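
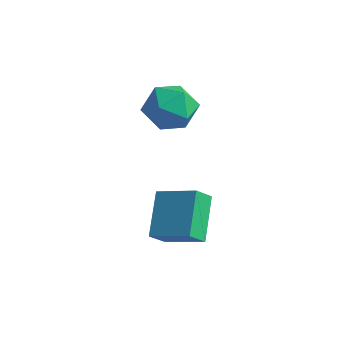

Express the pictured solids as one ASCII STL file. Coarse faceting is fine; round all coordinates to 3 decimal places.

solid 
facet normal -0.910 -0.140 -0.389
outer loop
vertex 1.441 -0.048 -0.241
vertex 1.639 0.598 -0.937
vertex 2.121 -1.433 -1.333
endloop
endfacet
facet normal -0.204 -0.666 0.718
outer loop
vertex 3.641 -1.198 -0.683
vertex 1.441 -0.048 -0.241
vertex 2.121 -1.433 -1.333
endloop
endfacet
facet normal -0.910 -0.140 -0.389
outer loop
vertex 2.121 -1.433 -1.333
vertex 1.639 0.598 -0.937
vertex 2.319 -0.787 -2.029
endloop
endfacet
facet normal 0.360 -0.733 -0.578
outer loop
vertex 2.319 -0.787 -2.029
vertex 3.641 -1.198 -0.683
vertex 2.121 -1.433 -1.333
endloop
endfacet
facet normal -0.360 0.733 0.578
outer loop
vertex 1.441 -0.048 -0.241
vertex 3.159 0.833 -0.287
vertex 1.639 0.598 -0.937
endloop
endfacet
facet normal -0.204 -0.666 0.718
outer loop
vertex 2.961 0.187 0.409
vertex 1.441 -0.048 -0.241
vertex 3.641 -1.198 -0.683
endloop
endfacet
facet normal -0.360 0.733 0.578
outer loop
vertex 2.961 0.187 0.409
vertex 3.159 0.833 -0.287
vertex 1.441 -0.048 -0.241
endloop
endfacet
facet normal 0.204 0.666 -0.718
outer loop
vertex 1.639 0.598 -0.937
vertex 3.159 0.833 -0.287
vertex 2.319 -0.787 -2.029
endloop
endfacet
facet normal 0.360 -0.733 -0.578
outer loop
vertex 3.839 -0.552 -1.379
vertex 3.641 -1.198 -0.683
vertex 2.319 -0.787 -2.029
endloop
endfacet
facet normal 0.204 0.666 -0.718
outer loop
vertex 2.319 -0.787 -2.029
vertex 3.159 0.833 -0.287
vertex 3.839 -0.552 -1.379
endloop
endfacet
facet normal 0.910 0.140 0.389
outer loop
vertex 3.839 -0.552 -1.379
vertex 2.961 0.187 0.409
vertex 3.641 -1.198 -0.683
endloop
endfacet
facet normal 0.910 0.140 0.389
outer loop
vertex 3.159 0.833 -0.287
vertex 2.961 0.187 0.409
vertex 3.839 -0.552 -1.379
endloop
endfacet
facet normal -0.715 0.482 0.507
outer loop
vertex 0.606 2.592 3.324
vertex -0.159 2.067 2.745
vertex 0.212 1.635 3.678
endloop
endfacet
facet normal -0.133 0.392 0.910
outer loop
vertex 0.606 2.592 3.324
vertex 0.212 1.635 3.678
vertex 1.283 1.844 3.745
endloop
endfacet
facet normal 0.417 0.702 0.577
outer loop
vertex 0.606 2.592 3.324
vertex 1.283 1.844 3.745
vertex 1.574 2.405 2.853
endloop
endfacet
facet normal 0.175 0.984 -0.032
outer loop
vertex 0.606 2.592 3.324
vertex 1.574 2.405 2.853
vertex 0.683 2.543 2.235
endloop
endfacet
facet normal -0.525 0.848 -0.075
outer loop
vertex 0.606 2.592 3.324
vertex 0.683 2.543 2.235
vertex -0.159 2.067 2.745
endloop
endfacet
facet normal 0.001 -0.309 0.951
outer loop
vertex 1.283 1.844 3.745
vertex 0.212 1.635 3.678
vertex 0.937 0.857 3.425
endloop
endfacet
facet normal -0.940 -0.163 0.299
outer loop
vertex 0.212 1.635 3.678
vertex -0.159 2.067 2.745
vertex 0.046 0.995 2.807
endloop
endfacet
facet normal -0.633 0.431 -0.643
outer loop
vertex -0.159 2.067 2.745
vertex 0.683 2.543 2.235
vertex 0.337 1.556 1.915
endloop
endfacet
facet normal 0.498 0.651 -0.573
outer loop
vertex 0.683 2.543 2.235
vertex 1.574 2.405 2.853
vertex 1.408 1.765 1.982
endloop
endfacet
facet normal 0.890 0.194 0.412
outer loop
vertex 1.574 2.405 2.853
vertex 1.283 1.844 3.745
vertex 1.779 1.333 2.915
endloop
endfacet
facet normal -0.175 -0.984 0.032
outer loop
vertex 1.014 0.808 2.336
vertex 0.937 0.857 3.425
vertex 0.046 0.995 2.807
endloop
endfacet
facet normal -0.417 -0.702 -0.577
outer loop
vertex 1.014 0.808 2.336
vertex 0.046 0.995 2.807
vertex 0.337 1.556 1.915
endloop
endfacet
facet normal 0.133 -0.392 -0.910
outer loop
vertex 1.014 0.808 2.336
vertex 0.337 1.556 1.915
vertex 1.408 1.765 1.982
endloop
endfacet
facet normal 0.715 -0.482 -0.507
outer loop
vertex 1.014 0.808 2.336
vertex 1.408 1.765 1.982
vertex 1.779 1.333 2.915
endloop
endfacet
facet normal 0.525 -0.848 0.075
outer loop
vertex 1.014 0.808 2.336
vertex 1.779 1.333 2.915
vertex 0.937 0.857 3.425
endloop
endfacet
facet normal -0.498 -0.651 0.573
outer loop
vertex 0.046 0.995 2.807
vertex 0.937 0.857 3.425
vertex 0.212 1.635 3.678
endloop
endfacet
facet normal -0.890 -0.194 -0.412
outer loop
vertex 0.337 1.556 1.915
vertex 0.046 0.995 2.807
vertex -0.159 2.067 2.745
endloop
endfacet
facet normal -0.001 0.309 -0.951
outer loop
vertex 1.408 1.765 1.982
vertex 0.337 1.556 1.915
vertex 0.683 2.543 2.235
endloop
endfacet
facet normal 0.940 0.163 -0.299
outer loop
vertex 1.779 1.333 2.915
vertex 1.408 1.765 1.982
vertex 1.574 2.405 2.853
endloop
endfacet
facet normal 0.633 -0.431 0.643
outer loop
vertex 0.937 0.857 3.425
vertex 1.779 1.333 2.915
vertex 1.283 1.844 3.745
endloop
endfacet

endsolid


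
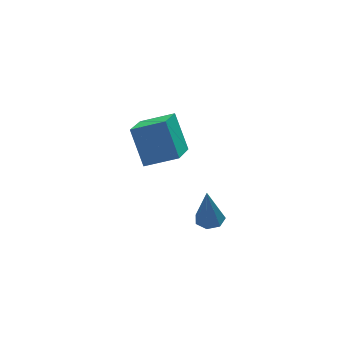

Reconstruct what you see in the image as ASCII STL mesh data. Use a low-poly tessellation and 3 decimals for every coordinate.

solid 
facet normal -0.496 -0.694 0.521
outer loop
vertex 2.103 1.369 1.224
vertex 0.668 1.935 0.611
vertex 2.259 0.12 -0.291
endloop
endfacet
facet normal 0.865 -0.340 0.370
outer loop
vertex 3.192 1.425 -1.271
vertex 2.103 1.369 1.224
vertex 2.259 0.12 -0.291
endloop
endfacet
facet normal -0.497 -0.694 0.521
outer loop
vertex 2.259 0.12 -0.291
vertex 0.668 1.935 0.611
vertex 0.824 0.686 -0.905
endloop
endfacet
facet normal 0.079 -0.634 -0.769
outer loop
vertex 0.824 0.686 -0.905
vertex 3.192 1.425 -1.271
vertex 2.259 0.12 -0.291
endloop
endfacet
facet normal -0.079 0.634 0.769
outer loop
vertex 2.103 1.369 1.224
vertex 1.601 3.24 -0.369
vertex 0.668 1.935 0.611
endloop
endfacet
facet normal 0.864 -0.341 0.370
outer loop
vertex 3.036 2.674 0.245
vertex 2.103 1.369 1.224
vertex 3.192 1.425 -1.271
endloop
endfacet
facet normal -0.079 0.634 0.769
outer loop
vertex 3.036 2.674 0.245
vertex 1.601 3.24 -0.369
vertex 2.103 1.369 1.224
endloop
endfacet
facet normal -0.865 0.341 -0.370
outer loop
vertex 0.668 1.935 0.611
vertex 1.601 3.24 -0.369
vertex 0.824 0.686 -0.905
endloop
endfacet
facet normal 0.079 -0.634 -0.770
outer loop
vertex 1.757 1.991 -1.884
vertex 3.192 1.425 -1.271
vertex 0.824 0.686 -0.905
endloop
endfacet
facet normal -0.864 0.341 -0.370
outer loop
vertex 0.824 0.686 -0.905
vertex 1.601 3.24 -0.369
vertex 1.757 1.991 -1.884
endloop
endfacet
facet normal 0.496 0.694 -0.521
outer loop
vertex 1.757 1.991 -1.884
vertex 3.036 2.674 0.245
vertex 3.192 1.425 -1.271
endloop
endfacet
facet normal 0.497 0.694 -0.521
outer loop
vertex 1.601 3.24 -0.369
vertex 3.036 2.674 0.245
vertex 1.757 1.991 -1.884
endloop
endfacet
facet normal 0.075 -0.017 -0.997
outer loop
vertex 2.879 -2.992 -1.175
vertex 2.312 -3.326 -1.212
vertex 2.405 -2.673 -1.216
endloop
endfacet
facet normal 0.509 0.798 0.323
outer loop
vertex 2.879 -2.992 -1.175
vertex 2.405 -2.673 -1.216
vertex 2.168 -3.294 0.692
endloop
endfacet
facet normal 0.075 -0.017 -0.997
outer loop
vertex 2.405 -2.673 -1.216
vertex 2.312 -3.326 -1.212
vertex 1.861 -2.847 -1.254
endloop
endfacet
facet normal -0.311 0.915 0.259
outer loop
vertex 2.405 -2.673 -1.216
vertex 1.861 -2.847 -1.254
vertex 2.168 -3.294 0.692
endloop
endfacet
facet normal 0.076 -0.016 -0.997
outer loop
vertex 1.861 -2.847 -1.254
vertex 2.312 -3.326 -1.212
vertex 1.656 -3.381 -1.261
endloop
endfacet
facet normal -0.911 0.347 0.223
outer loop
vertex 1.861 -2.847 -1.254
vertex 1.656 -3.381 -1.261
vertex 2.168 -3.294 0.692
endloop
endfacet
facet normal 0.076 -0.018 -0.997
outer loop
vertex 1.656 -3.381 -1.261
vertex 2.312 -3.326 -1.212
vertex 1.945 -3.875 -1.23
endloop
endfacet
facet normal -0.844 -0.478 0.243
outer loop
vertex 1.656 -3.381 -1.261
vertex 1.945 -3.875 -1.23
vertex 2.168 -3.294 0.692
endloop
endfacet
facet normal 0.075 -0.018 -0.997
outer loop
vertex 1.945 -3.875 -1.23
vertex 2.312 -3.326 -1.212
vertex 2.51 -3.955 -1.186
endloop
endfacet
facet normal -0.157 -0.940 0.302
outer loop
vertex 1.945 -3.875 -1.23
vertex 2.51 -3.955 -1.186
vertex 2.168 -3.294 0.692
endloop
endfacet
facet normal 0.074 -0.018 -0.997
outer loop
vertex 2.51 -3.955 -1.186
vertex 2.312 -3.326 -1.212
vertex 2.926 -3.562 -1.162
endloop
endfacet
facet normal 0.630 -0.689 0.357
outer loop
vertex 2.51 -3.955 -1.186
vertex 2.926 -3.562 -1.162
vertex 2.168 -3.294 0.692
endloop
endfacet
facet normal 0.075 -0.017 -0.997
outer loop
vertex 2.926 -3.562 -1.162
vertex 2.312 -3.326 -1.212
vertex 2.879 -2.992 -1.175
endloop
endfacet
facet normal 0.927 0.085 0.367
outer loop
vertex 2.926 -3.562 -1.162
vertex 2.879 -2.992 -1.175
vertex 2.168 -3.294 0.692
endloop
endfacet

endsolid


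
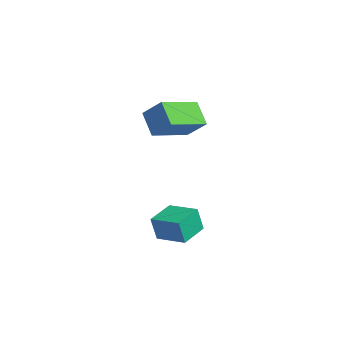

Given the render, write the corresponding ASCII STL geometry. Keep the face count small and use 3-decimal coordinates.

solid 
facet normal -0.659 -0.354 -0.663
outer loop
vertex -4.381 -1.072 2.445
vertex -4.922 0.939 1.909
vertex -3.368 -1.069 1.436
endloop
endfacet
facet normal 0.251 -0.935 0.249
outer loop
vertex -2.418 -0.559 2.391
vertex -4.381 -1.072 2.445
vertex -3.368 -1.069 1.436
endloop
endfacet
facet normal -0.659 -0.354 -0.664
outer loop
vertex -3.368 -1.069 1.436
vertex -4.922 0.939 1.909
vertex -3.908 0.942 0.9
endloop
endfacet
facet normal 0.708 0.002 -0.706
outer loop
vertex -3.908 0.942 0.9
vertex -2.418 -0.559 2.391
vertex -3.368 -1.069 1.436
endloop
endfacet
facet normal -0.708 -0.002 0.706
outer loop
vertex -4.381 -1.072 2.445
vertex -3.972 1.449 2.864
vertex -4.922 0.939 1.909
endloop
endfacet
facet normal 0.251 -0.935 0.250
outer loop
vertex -3.432 -0.562 3.4
vertex -4.381 -1.072 2.445
vertex -2.418 -0.559 2.391
endloop
endfacet
facet normal -0.709 -0.002 0.705
outer loop
vertex -3.432 -0.562 3.4
vertex -3.972 1.449 2.864
vertex -4.381 -1.072 2.445
endloop
endfacet
facet normal -0.251 0.935 -0.250
outer loop
vertex -4.922 0.939 1.909
vertex -3.972 1.449 2.864
vertex -3.908 0.942 0.9
endloop
endfacet
facet normal 0.709 0.003 -0.706
outer loop
vertex -2.959 1.452 1.855
vertex -2.418 -0.559 2.391
vertex -3.908 0.942 0.9
endloop
endfacet
facet normal -0.251 0.935 -0.250
outer loop
vertex -3.908 0.942 0.9
vertex -3.972 1.449 2.864
vertex -2.959 1.452 1.855
endloop
endfacet
facet normal 0.659 0.354 0.663
outer loop
vertex -2.959 1.452 1.855
vertex -3.432 -0.562 3.4
vertex -2.418 -0.559 2.391
endloop
endfacet
facet normal 0.660 0.354 0.663
outer loop
vertex -3.972 1.449 2.864
vertex -3.432 -0.562 3.4
vertex -2.959 1.452 1.855
endloop
endfacet
facet normal -0.867 -0.481 -0.129
outer loop
vertex -1.48 -1.997 -2.831
vertex -2.221 -0.735 -2.552
vertex -1.455 -1.705 -4.087
endloop
endfacet
facet normal 0.497 -0.847 -0.187
outer loop
vertex -0.119 -0.965 -3.888
vertex -1.48 -1.997 -2.831
vertex -1.455 -1.705 -4.087
endloop
endfacet
facet normal -0.867 -0.481 -0.129
outer loop
vertex -1.455 -1.705 -4.087
vertex -2.221 -0.735 -2.552
vertex -2.196 -0.443 -3.808
endloop
endfacet
facet normal 0.019 0.227 -0.974
outer loop
vertex -2.196 -0.443 -3.808
vertex -0.119 -0.965 -3.888
vertex -1.455 -1.705 -4.087
endloop
endfacet
facet normal -0.019 -0.227 0.974
outer loop
vertex -1.48 -1.997 -2.831
vertex -0.885 0.005 -2.353
vertex -2.221 -0.735 -2.552
endloop
endfacet
facet normal 0.497 -0.847 -0.187
outer loop
vertex -0.144 -1.257 -2.632
vertex -1.48 -1.997 -2.831
vertex -0.119 -0.965 -3.888
endloop
endfacet
facet normal -0.019 -0.227 0.974
outer loop
vertex -0.144 -1.257 -2.632
vertex -0.885 0.005 -2.353
vertex -1.48 -1.997 -2.831
endloop
endfacet
facet normal -0.497 0.847 0.187
outer loop
vertex -2.221 -0.735 -2.552
vertex -0.885 0.005 -2.353
vertex -2.196 -0.443 -3.808
endloop
endfacet
facet normal 0.019 0.227 -0.974
outer loop
vertex -0.86 0.297 -3.609
vertex -0.119 -0.965 -3.888
vertex -2.196 -0.443 -3.808
endloop
endfacet
facet normal -0.497 0.847 0.187
outer loop
vertex -2.196 -0.443 -3.808
vertex -0.885 0.005 -2.353
vertex -0.86 0.297 -3.609
endloop
endfacet
facet normal 0.867 0.481 0.129
outer loop
vertex -0.86 0.297 -3.609
vertex -0.144 -1.257 -2.632
vertex -0.119 -0.965 -3.888
endloop
endfacet
facet normal 0.867 0.481 0.129
outer loop
vertex -0.885 0.005 -2.353
vertex -0.144 -1.257 -2.632
vertex -0.86 0.297 -3.609
endloop
endfacet

endsolid


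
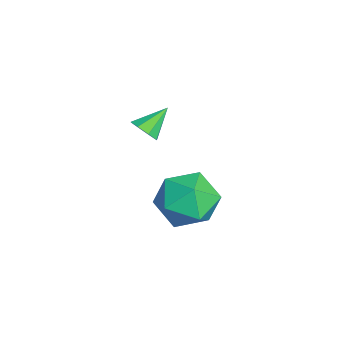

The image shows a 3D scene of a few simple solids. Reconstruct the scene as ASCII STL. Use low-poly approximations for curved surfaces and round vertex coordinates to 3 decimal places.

solid 
facet normal 0.102 0.631 0.769
outer loop
vertex -2.321 -0.728 -1.327
vertex -3.192 -1.316 -0.73
vertex -2.038 -1.656 -0.604
endloop
endfacet
facet normal 0.721 0.549 0.423
outer loop
vertex -2.321 -0.728 -1.327
vertex -2.038 -1.656 -0.604
vertex -1.496 -1.54 -1.679
endloop
endfacet
facet normal 0.620 0.741 -0.257
outer loop
vertex -2.321 -0.728 -1.327
vertex -1.496 -1.54 -1.679
vertex -2.315 -1.129 -2.468
endloop
endfacet
facet normal -0.061 0.942 -0.331
outer loop
vertex -2.321 -0.728 -1.327
vertex -2.315 -1.129 -2.468
vertex -3.363 -0.991 -1.882
endloop
endfacet
facet normal -0.382 0.873 0.303
outer loop
vertex -2.321 -0.728 -1.327
vertex -3.363 -0.991 -1.882
vertex -3.192 -1.316 -0.73
endloop
endfacet
facet normal 0.890 -0.143 0.433
outer loop
vertex -1.496 -1.54 -1.679
vertex -2.038 -1.656 -0.604
vertex -1.857 -2.629 -1.298
endloop
endfacet
facet normal -0.112 -0.012 0.994
outer loop
vertex -2.038 -1.656 -0.604
vertex -3.192 -1.316 -0.73
vertex -2.905 -2.491 -0.712
endloop
endfacet
facet normal -0.893 0.380 0.240
outer loop
vertex -3.192 -1.316 -0.73
vertex -3.363 -0.991 -1.882
vertex -3.724 -2.08 -1.501
endloop
endfacet
facet normal -0.375 0.491 -0.786
outer loop
vertex -3.363 -0.991 -1.882
vertex -2.315 -1.129 -2.468
vertex -3.182 -1.964 -2.576
endloop
endfacet
facet normal 0.726 0.167 -0.667
outer loop
vertex -2.315 -1.129 -2.468
vertex -1.496 -1.54 -1.679
vertex -2.028 -2.304 -2.45
endloop
endfacet
facet normal 0.061 -0.942 0.331
outer loop
vertex -2.899 -2.892 -1.853
vertex -1.857 -2.629 -1.298
vertex -2.905 -2.491 -0.712
endloop
endfacet
facet normal -0.620 -0.741 0.257
outer loop
vertex -2.899 -2.892 -1.853
vertex -2.905 -2.491 -0.712
vertex -3.724 -2.08 -1.501
endloop
endfacet
facet normal -0.721 -0.549 -0.423
outer loop
vertex -2.899 -2.892 -1.853
vertex -3.724 -2.08 -1.501
vertex -3.182 -1.964 -2.576
endloop
endfacet
facet normal -0.102 -0.631 -0.769
outer loop
vertex -2.899 -2.892 -1.853
vertex -3.182 -1.964 -2.576
vertex -2.028 -2.304 -2.45
endloop
endfacet
facet normal 0.382 -0.873 -0.303
outer loop
vertex -2.899 -2.892 -1.853
vertex -2.028 -2.304 -2.45
vertex -1.857 -2.629 -1.298
endloop
endfacet
facet normal 0.375 -0.491 0.786
outer loop
vertex -2.905 -2.491 -0.712
vertex -1.857 -2.629 -1.298
vertex -2.038 -1.656 -0.604
endloop
endfacet
facet normal -0.726 -0.167 0.667
outer loop
vertex -3.724 -2.08 -1.501
vertex -2.905 -2.491 -0.712
vertex -3.192 -1.316 -0.73
endloop
endfacet
facet normal -0.890 0.143 -0.433
outer loop
vertex -3.182 -1.964 -2.576
vertex -3.724 -2.08 -1.501
vertex -3.363 -0.991 -1.882
endloop
endfacet
facet normal 0.112 0.012 -0.994
outer loop
vertex -2.028 -2.304 -2.45
vertex -3.182 -1.964 -2.576
vertex -2.315 -1.129 -2.468
endloop
endfacet
facet normal 0.893 -0.380 -0.240
outer loop
vertex -1.857 -2.629 -1.298
vertex -2.028 -2.304 -2.45
vertex -1.496 -1.54 -1.679
endloop
endfacet
facet normal 0.413 -0.697 -0.587
outer loop
vertex -2.182 -3.422 2.556
vertex -2.459 -3.208 2.107
vertex -1.952 -3.113 2.351
endloop
endfacet
facet normal 0.508 0.181 0.842
outer loop
vertex -2.182 -3.422 2.556
vertex -1.952 -3.113 2.351
vertex -2.941 -2.392 2.793
endloop
endfacet
facet normal 0.413 -0.697 -0.586
outer loop
vertex -1.952 -3.113 2.351
vertex -2.459 -3.208 2.107
vertex -2.019 -2.86 2.003
endloop
endfacet
facet normal 0.649 0.669 0.361
outer loop
vertex -1.952 -3.113 2.351
vertex -2.019 -2.86 2.003
vertex -2.941 -2.392 2.793
endloop
endfacet
facet normal 0.413 -0.697 -0.587
outer loop
vertex -2.019 -2.86 2.003
vertex -2.459 -3.208 2.107
vertex -2.344 -2.81 1.715
endloop
endfacet
facet normal 0.311 0.931 -0.189
outer loop
vertex -2.019 -2.86 2.003
vertex -2.344 -2.81 1.715
vertex -2.941 -2.392 2.793
endloop
endfacet
facet normal 0.413 -0.697 -0.586
outer loop
vertex -2.344 -2.81 1.715
vertex -2.459 -3.208 2.107
vertex -2.735 -2.993 1.657
endloop
endfacet
facet normal -0.310 0.816 -0.488
outer loop
vertex -2.344 -2.81 1.715
vertex -2.735 -2.993 1.657
vertex -2.941 -2.392 2.793
endloop
endfacet
facet normal 0.413 -0.697 -0.586
outer loop
vertex -2.735 -2.993 1.657
vertex -2.459 -3.208 2.107
vertex -2.965 -3.302 1.862
endloop
endfacet
facet normal -0.847 0.391 -0.360
outer loop
vertex -2.735 -2.993 1.657
vertex -2.965 -3.302 1.862
vertex -2.941 -2.392 2.793
endloop
endfacet
facet normal 0.413 -0.697 -0.586
outer loop
vertex -2.965 -3.302 1.862
vertex -2.459 -3.208 2.107
vertex -2.898 -3.556 2.211
endloop
endfacet
facet normal -0.988 -0.096 0.120
outer loop
vertex -2.965 -3.302 1.862
vertex -2.898 -3.556 2.211
vertex -2.941 -2.392 2.793
endloop
endfacet
facet normal 0.414 -0.697 -0.586
outer loop
vertex -2.898 -3.556 2.211
vertex -2.459 -3.208 2.107
vertex -2.574 -3.605 2.498
endloop
endfacet
facet normal -0.649 -0.359 0.671
outer loop
vertex -2.898 -3.556 2.211
vertex -2.574 -3.605 2.498
vertex -2.941 -2.392 2.793
endloop
endfacet
facet normal 0.412 -0.697 -0.587
outer loop
vertex -2.574 -3.605 2.498
vertex -2.459 -3.208 2.107
vertex -2.182 -3.422 2.556
endloop
endfacet
facet normal -0.029 -0.245 0.969
outer loop
vertex -2.574 -3.605 2.498
vertex -2.182 -3.422 2.556
vertex -2.941 -2.392 2.793
endloop
endfacet

endsolid


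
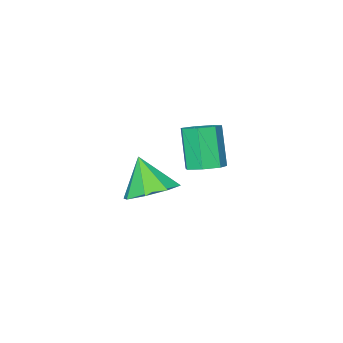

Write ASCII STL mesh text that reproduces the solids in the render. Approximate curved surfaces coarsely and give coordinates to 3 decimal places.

solid 
facet normal 0.036 0.497 -0.867
outer loop
vertex 2.575 -1.122 -0.364
vertex 1.568 -1.038 -0.358
vertex 2.334 -0.481 -0.007
endloop
endfacet
facet normal 0.793 -0.040 0.608
outer loop
vertex 2.575 -1.122 -0.364
vertex 2.334 -0.481 -0.007
vertex 1.512 -1.802 0.978
endloop
endfacet
facet normal 0.036 0.496 -0.867
outer loop
vertex 2.334 -0.481 -0.007
vertex 1.568 -1.038 -0.358
vertex 1.645 -0.165 0.145
endloop
endfacet
facet normal 0.368 0.398 0.840
outer loop
vertex 2.334 -0.481 -0.007
vertex 1.645 -0.165 0.145
vertex 1.512 -1.802 0.978
endloop
endfacet
facet normal 0.036 0.496 -0.867
outer loop
vertex 1.645 -0.165 0.145
vertex 1.568 -1.038 -0.358
vertex 0.911 -0.361 0.002
endloop
endfacet
facet normal -0.285 0.453 0.845
outer loop
vertex 1.645 -0.165 0.145
vertex 0.911 -0.361 0.002
vertex 1.512 -1.802 0.978
endloop
endfacet
facet normal 0.037 0.497 -0.867
outer loop
vertex 0.911 -0.361 0.002
vertex 1.568 -1.038 -0.358
vertex 0.562 -0.953 -0.352
endloop
endfacet
facet normal -0.782 0.092 0.617
outer loop
vertex 0.911 -0.361 0.002
vertex 0.562 -0.953 -0.352
vertex 1.512 -1.802 0.978
endloop
endfacet
facet normal 0.037 0.496 -0.867
outer loop
vertex 0.562 -0.953 -0.352
vertex 1.568 -1.038 -0.358
vertex 0.802 -1.595 -0.709
endloop
endfacet
facet normal -0.831 -0.473 0.292
outer loop
vertex 0.562 -0.953 -0.352
vertex 0.802 -1.595 -0.709
vertex 1.512 -1.802 0.978
endloop
endfacet
facet normal 0.036 0.497 -0.867
outer loop
vertex 0.802 -1.595 -0.709
vertex 1.568 -1.038 -0.358
vertex 1.492 -1.91 -0.861
endloop
endfacet
facet normal -0.404 -0.913 0.058
outer loop
vertex 0.802 -1.595 -0.709
vertex 1.492 -1.91 -0.861
vertex 1.512 -1.802 0.978
endloop
endfacet
facet normal 0.037 0.497 -0.867
outer loop
vertex 1.492 -1.91 -0.861
vertex 1.568 -1.038 -0.358
vertex 2.226 -1.715 -0.718
endloop
endfacet
facet normal 0.247 -0.968 0.054
outer loop
vertex 1.492 -1.91 -0.861
vertex 2.226 -1.715 -0.718
vertex 1.512 -1.802 0.978
endloop
endfacet
facet normal 0.036 0.496 -0.867
outer loop
vertex 2.226 -1.715 -0.718
vertex 1.568 -1.038 -0.358
vertex 2.575 -1.122 -0.364
endloop
endfacet
facet normal 0.744 -0.606 0.282
outer loop
vertex 2.226 -1.715 -0.718
vertex 2.575 -1.122 -0.364
vertex 1.512 -1.802 0.978
endloop
endfacet
facet normal 0.196 0.372 -0.907
outer loop
vertex -1.679 -3.061 -1.312
vertex -2.053 -2.435 -1.136
vertex -1.325 -2.587 -1.041
endloop
endfacet
facet normal 0.816 -0.576 -0.059
outer loop
vertex -1.679 -3.061 -1.312
vertex -1.325 -2.587 -1.041
vertex -2.034 -3.731 0.32
endloop
endfacet
facet normal 0.815 -0.577 -0.060
outer loop
vertex -2.034 -3.731 0.32
vertex -1.325 -2.587 -1.041
vertex -1.679 -3.258 0.592
endloop
endfacet
facet normal -0.198 -0.373 0.907
outer loop
vertex -2.034 -3.731 0.32
vertex -1.679 -3.258 0.592
vertex -2.407 -3.105 0.496
endloop
endfacet
facet normal 0.196 0.373 -0.907
outer loop
vertex -1.325 -2.587 -1.041
vertex -2.053 -2.435 -1.136
vertex -1.518 -1.999 -0.841
endloop
endfacet
facet normal 0.935 0.209 0.288
outer loop
vertex -1.325 -2.587 -1.041
vertex -1.518 -1.999 -0.841
vertex -1.679 -3.258 0.592
endloop
endfacet
facet normal 0.934 0.210 0.289
outer loop
vertex -1.679 -3.258 0.592
vertex -1.518 -1.999 -0.841
vertex -1.873 -2.669 0.791
endloop
endfacet
facet normal -0.198 -0.372 0.907
outer loop
vertex -1.679 -3.258 0.592
vertex -1.873 -2.669 0.791
vertex -2.407 -3.105 0.496
endloop
endfacet
facet normal 0.197 0.372 -0.907
outer loop
vertex -1.518 -1.999 -0.841
vertex -2.053 -2.435 -1.136
vertex -2.115 -1.739 -0.864
endloop
endfacet
facet normal 0.349 0.838 0.420
outer loop
vertex -1.518 -1.999 -0.841
vertex -2.115 -1.739 -0.864
vertex -1.873 -2.669 0.791
endloop
endfacet
facet normal 0.350 0.838 0.420
outer loop
vertex -1.873 -2.669 0.791
vertex -2.115 -1.739 -0.864
vertex -2.469 -2.409 0.769
endloop
endfacet
facet normal -0.196 -0.373 0.907
outer loop
vertex -1.873 -2.669 0.791
vertex -2.469 -2.409 0.769
vertex -2.407 -3.105 0.496
endloop
endfacet
facet normal 0.196 0.372 -0.907
outer loop
vertex -2.115 -1.739 -0.864
vertex -2.053 -2.435 -1.136
vertex -2.664 -2.003 -1.091
endloop
endfacet
facet normal -0.498 0.835 0.234
outer loop
vertex -2.115 -1.739 -0.864
vertex -2.664 -2.003 -1.091
vertex -2.469 -2.409 0.769
endloop
endfacet
facet normal -0.499 0.835 0.234
outer loop
vertex -2.469 -2.409 0.769
vertex -2.664 -2.003 -1.091
vertex -3.018 -2.673 0.541
endloop
endfacet
facet normal -0.197 -0.373 0.907
outer loop
vertex -2.469 -2.409 0.769
vertex -3.018 -2.673 0.541
vertex -2.407 -3.105 0.496
endloop
endfacet
facet normal 0.197 0.373 -0.907
outer loop
vertex -2.664 -2.003 -1.091
vertex -2.053 -2.435 -1.136
vertex -2.754 -2.592 -1.353
endloop
endfacet
facet normal -0.971 0.205 -0.127
outer loop
vertex -2.664 -2.003 -1.091
vertex -2.754 -2.592 -1.353
vertex -3.018 -2.673 0.541
endloop
endfacet
facet normal -0.971 0.204 -0.127
outer loop
vertex -3.018 -2.673 0.541
vertex -2.754 -2.592 -1.353
vertex -3.108 -3.262 0.28
endloop
endfacet
facet normal -0.196 -0.372 0.907
outer loop
vertex -3.018 -2.673 0.541
vertex -3.108 -3.262 0.28
vertex -2.407 -3.105 0.496
endloop
endfacet
facet normal 0.197 0.373 -0.907
outer loop
vertex -2.754 -2.592 -1.353
vertex -2.053 -2.435 -1.136
vertex -2.315 -3.063 -1.451
endloop
endfacet
facet normal -0.712 -0.582 -0.393
outer loop
vertex -2.754 -2.592 -1.353
vertex -2.315 -3.063 -1.451
vertex -3.108 -3.262 0.28
endloop
endfacet
facet normal -0.712 -0.581 -0.393
outer loop
vertex -3.108 -3.262 0.28
vertex -2.315 -3.063 -1.451
vertex -2.669 -3.733 0.181
endloop
endfacet
facet normal -0.196 -0.373 0.907
outer loop
vertex -3.108 -3.262 0.28
vertex -2.669 -3.733 0.181
vertex -2.407 -3.105 0.496
endloop
endfacet
facet normal 0.197 0.373 -0.907
outer loop
vertex -2.315 -3.063 -1.451
vertex -2.053 -2.435 -1.136
vertex -1.679 -3.061 -1.312
endloop
endfacet
facet normal 0.082 -0.928 -0.363
outer loop
vertex -2.315 -3.063 -1.451
vertex -1.679 -3.061 -1.312
vertex -2.669 -3.733 0.181
endloop
endfacet
facet normal 0.082 -0.928 -0.363
outer loop
vertex -2.669 -3.733 0.181
vertex -1.679 -3.061 -1.312
vertex -2.034 -3.731 0.32
endloop
endfacet
facet normal -0.197 -0.373 0.907
outer loop
vertex -2.669 -3.733 0.181
vertex -2.034 -3.731 0.32
vertex -2.407 -3.105 0.496
endloop
endfacet

endsolid


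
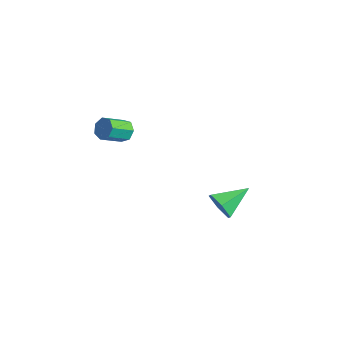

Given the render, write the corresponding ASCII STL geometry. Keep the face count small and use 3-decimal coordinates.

solid 
facet normal -0.054 -0.929 -0.366
outer loop
vertex 3.212 1.632 -3.241
vertex 2.522 1.976 -4.012
vertex 3.596 1.987 -4.197
endloop
endfacet
facet normal 0.877 0.213 0.431
outer loop
vertex 3.212 1.632 -3.241
vertex 3.596 1.987 -4.197
vertex 2.638 3.964 -3.228
endloop
endfacet
facet normal -0.054 -0.929 -0.367
outer loop
vertex 3.596 1.987 -4.197
vertex 2.522 1.976 -4.012
vertex 2.907 2.331 -4.968
endloop
endfacet
facet normal 0.729 0.552 -0.405
outer loop
vertex 3.596 1.987 -4.197
vertex 2.907 2.331 -4.968
vertex 2.638 3.964 -3.228
endloop
endfacet
facet normal -0.054 -0.929 -0.367
outer loop
vertex 2.907 2.331 -4.968
vertex 2.522 1.976 -4.012
vertex 1.833 2.32 -4.783
endloop
endfacet
facet normal -0.126 0.714 -0.689
outer loop
vertex 2.907 2.331 -4.968
vertex 1.833 2.32 -4.783
vertex 2.638 3.964 -3.228
endloop
endfacet
facet normal -0.054 -0.929 -0.367
outer loop
vertex 1.833 2.32 -4.783
vertex 2.522 1.976 -4.012
vertex 1.448 1.965 -3.827
endloop
endfacet
facet normal -0.833 0.537 -0.136
outer loop
vertex 1.833 2.32 -4.783
vertex 1.448 1.965 -3.827
vertex 2.638 3.964 -3.228
endloop
endfacet
facet normal -0.054 -0.929 -0.367
outer loop
vertex 1.448 1.965 -3.827
vertex 2.522 1.976 -4.012
vertex 2.137 1.621 -3.056
endloop
endfacet
facet normal -0.685 0.198 0.701
outer loop
vertex 1.448 1.965 -3.827
vertex 2.137 1.621 -3.056
vertex 2.638 3.964 -3.228
endloop
endfacet
facet normal -0.054 -0.929 -0.366
outer loop
vertex 2.137 1.621 -3.056
vertex 2.522 1.976 -4.012
vertex 3.212 1.632 -3.241
endloop
endfacet
facet normal 0.169 0.036 0.985
outer loop
vertex 2.137 1.621 -3.056
vertex 3.212 1.632 -3.241
vertex 2.638 3.964 -3.228
endloop
endfacet
facet normal -0.013 0.849 -0.528
outer loop
vertex 0.358 -2.405 3.363
vertex -0.27 -2.628 3.02
vertex -0.198 -2.233 3.654
endloop
endfacet
facet normal 0.519 0.456 0.722
outer loop
vertex 0.358 -2.405 3.363
vertex -0.198 -2.233 3.654
vertex 0.379 -3.79 4.223
endloop
endfacet
facet normal 0.519 0.456 0.722
outer loop
vertex 0.379 -3.79 4.223
vertex -0.198 -2.233 3.654
vertex -0.177 -3.618 4.514
endloop
endfacet
facet normal 0.013 -0.850 0.527
outer loop
vertex 0.379 -3.79 4.223
vertex -0.177 -3.618 4.514
vertex -0.25 -4.012 3.88
endloop
endfacet
facet normal -0.012 0.849 -0.528
outer loop
vertex -0.198 -2.233 3.654
vertex -0.27 -2.628 3.02
vertex -0.809 -2.358 3.467
endloop
endfacet
facet normal -0.345 0.491 0.800
outer loop
vertex -0.198 -2.233 3.654
vertex -0.809 -2.358 3.467
vertex -0.177 -3.618 4.514
endloop
endfacet
facet normal -0.345 0.491 0.800
outer loop
vertex -0.177 -3.618 4.514
vertex -0.809 -2.358 3.467
vertex -0.788 -3.743 4.327
endloop
endfacet
facet normal 0.013 -0.850 0.527
outer loop
vertex -0.177 -3.618 4.514
vertex -0.788 -3.743 4.327
vertex -0.25 -4.012 3.88
endloop
endfacet
facet normal -0.012 0.849 -0.528
outer loop
vertex -0.809 -2.358 3.467
vertex -0.27 -2.628 3.02
vertex -1.014 -2.686 2.944
endloop
endfacet
facet normal -0.949 0.156 0.274
outer loop
vertex -0.809 -2.358 3.467
vertex -1.014 -2.686 2.944
vertex -0.788 -3.743 4.327
endloop
endfacet
facet normal -0.949 0.156 0.274
outer loop
vertex -0.788 -3.743 4.327
vertex -1.014 -2.686 2.944
vertex -0.993 -4.071 3.804
endloop
endfacet
facet normal 0.014 -0.849 0.527
outer loop
vertex -0.788 -3.743 4.327
vertex -0.993 -4.071 3.804
vertex -0.25 -4.012 3.88
endloop
endfacet
facet normal -0.012 0.850 -0.527
outer loop
vertex -1.014 -2.686 2.944
vertex -0.27 -2.628 3.02
vertex -0.66 -2.97 2.478
endloop
endfacet
facet normal -0.839 -0.296 -0.457
outer loop
vertex -1.014 -2.686 2.944
vertex -0.66 -2.97 2.478
vertex -0.993 -4.071 3.804
endloop
endfacet
facet normal -0.839 -0.296 -0.457
outer loop
vertex -0.993 -4.071 3.804
vertex -0.66 -2.97 2.478
vertex -0.639 -4.355 3.338
endloop
endfacet
facet normal 0.013 -0.849 0.528
outer loop
vertex -0.993 -4.071 3.804
vertex -0.639 -4.355 3.338
vertex -0.25 -4.012 3.88
endloop
endfacet
facet normal -0.013 0.850 -0.527
outer loop
vertex -0.66 -2.97 2.478
vertex -0.27 -2.628 3.02
vertex -0.012 -2.996 2.42
endloop
endfacet
facet normal -0.097 -0.526 -0.845
outer loop
vertex -0.66 -2.97 2.478
vertex -0.012 -2.996 2.42
vertex -0.639 -4.355 3.338
endloop
endfacet
facet normal -0.097 -0.526 -0.845
outer loop
vertex -0.639 -4.355 3.338
vertex -0.012 -2.996 2.42
vertex 0.009 -4.381 3.28
endloop
endfacet
facet normal 0.013 -0.849 0.528
outer loop
vertex -0.639 -4.355 3.338
vertex 0.009 -4.381 3.28
vertex -0.25 -4.012 3.88
endloop
endfacet
facet normal -0.013 0.850 -0.527
outer loop
vertex -0.012 -2.996 2.42
vertex -0.27 -2.628 3.02
vertex 0.441 -2.745 2.814
endloop
endfacet
facet normal 0.718 -0.359 -0.596
outer loop
vertex -0.012 -2.996 2.42
vertex 0.441 -2.745 2.814
vertex 0.009 -4.381 3.28
endloop
endfacet
facet normal 0.718 -0.359 -0.596
outer loop
vertex 0.009 -4.381 3.28
vertex 0.441 -2.745 2.814
vertex 0.462 -4.13 3.674
endloop
endfacet
facet normal 0.012 -0.849 0.528
outer loop
vertex 0.009 -4.381 3.28
vertex 0.462 -4.13 3.674
vertex -0.25 -4.012 3.88
endloop
endfacet
facet normal -0.013 0.849 -0.528
outer loop
vertex 0.441 -2.745 2.814
vertex -0.27 -2.628 3.02
vertex 0.358 -2.405 3.363
endloop
endfacet
facet normal 0.992 0.078 0.102
outer loop
vertex 0.441 -2.745 2.814
vertex 0.358 -2.405 3.363
vertex 0.462 -4.13 3.674
endloop
endfacet
facet normal 0.992 0.078 0.102
outer loop
vertex 0.462 -4.13 3.674
vertex 0.358 -2.405 3.363
vertex 0.379 -3.79 4.223
endloop
endfacet
facet normal 0.012 -0.849 0.528
outer loop
vertex 0.462 -4.13 3.674
vertex 0.379 -3.79 4.223
vertex -0.25 -4.012 3.88
endloop
endfacet

endsolid


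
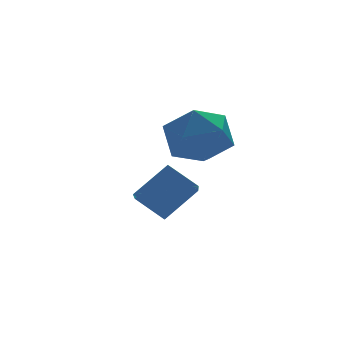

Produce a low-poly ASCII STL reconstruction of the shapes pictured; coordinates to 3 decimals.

solid 
facet normal -0.547 0.583 0.601
outer loop
vertex -1.288 -1.188 -1.466
vertex -0.248 -1.177 -0.529
vertex -0.625 0.21 -2.219
endloop
endfacet
facet normal -0.743 -0.008 -0.669
outer loop
vertex -0.012 -0.443 -2.891
vertex -1.288 -1.188 -1.466
vertex -0.625 0.21 -2.219
endloop
endfacet
facet normal -0.548 0.583 0.600
outer loop
vertex -0.625 0.21 -2.219
vertex -0.248 -1.177 -0.529
vertex 0.415 0.221 -1.281
endloop
endfacet
facet normal 0.386 0.812 -0.437
outer loop
vertex 0.415 0.221 -1.281
vertex -0.012 -0.443 -2.891
vertex -0.625 0.21 -2.219
endloop
endfacet
facet normal -0.386 -0.812 0.438
outer loop
vertex -1.288 -1.188 -1.466
vertex 0.365 -1.83 -1.201
vertex -0.248 -1.177 -0.529
endloop
endfacet
facet normal -0.743 -0.008 -0.669
outer loop
vertex -0.675 -1.841 -2.139
vertex -1.288 -1.188 -1.466
vertex -0.012 -0.443 -2.891
endloop
endfacet
facet normal -0.386 -0.813 0.437
outer loop
vertex -0.675 -1.841 -2.139
vertex 0.365 -1.83 -1.201
vertex -1.288 -1.188 -1.466
endloop
endfacet
facet normal 0.743 0.008 0.670
outer loop
vertex -0.248 -1.177 -0.529
vertex 0.365 -1.83 -1.201
vertex 0.415 0.221 -1.281
endloop
endfacet
facet normal 0.385 0.813 -0.437
outer loop
vertex 1.028 -0.432 -1.954
vertex -0.012 -0.443 -2.891
vertex 0.415 0.221 -1.281
endloop
endfacet
facet normal 0.743 0.008 0.669
outer loop
vertex 0.415 0.221 -1.281
vertex 0.365 -1.83 -1.201
vertex 1.028 -0.432 -1.954
endloop
endfacet
facet normal 0.547 -0.583 -0.601
outer loop
vertex 1.028 -0.432 -1.954
vertex -0.675 -1.841 -2.139
vertex -0.012 -0.443 -2.891
endloop
endfacet
facet normal 0.548 -0.583 -0.600
outer loop
vertex 0.365 -1.83 -1.201
vertex -0.675 -1.841 -2.139
vertex 1.028 -0.432 -1.954
endloop
endfacet
facet normal -0.391 0.481 0.785
outer loop
vertex -0.5 -1.4 1.011
vertex 0.165 -1.929 1.666
vertex 0.465 -0.991 1.241
endloop
endfacet
facet normal -0.422 0.885 0.197
outer loop
vertex -0.5 -1.4 1.011
vertex 0.465 -0.991 1.241
vertex 0.089 -0.947 0.237
endloop
endfacet
facet normal -0.795 0.529 -0.296
outer loop
vertex -0.5 -1.4 1.011
vertex 0.089 -0.947 0.237
vertex -0.444 -1.857 0.043
endloop
endfacet
facet normal -0.995 -0.095 -0.013
outer loop
vertex -0.5 -1.4 1.011
vertex -0.444 -1.857 0.043
vertex -0.397 -2.464 0.926
endloop
endfacet
facet normal -0.745 -0.124 0.656
outer loop
vertex -0.5 -1.4 1.011
vertex -0.397 -2.464 0.926
vertex 0.165 -1.929 1.666
endloop
endfacet
facet normal 0.243 0.969 -0.049
outer loop
vertex 0.089 -0.947 0.237
vertex 0.465 -0.991 1.241
vertex 1.117 -1.196 0.414
endloop
endfacet
facet normal 0.294 0.315 0.903
outer loop
vertex 0.465 -0.991 1.241
vertex 0.165 -1.929 1.666
vertex 1.164 -1.803 1.297
endloop
endfacet
facet normal -0.280 -0.664 0.693
outer loop
vertex 0.165 -1.929 1.666
vertex -0.397 -2.464 0.926
vertex 0.631 -2.713 1.103
endloop
endfacet
facet normal -0.685 -0.617 -0.387
outer loop
vertex -0.397 -2.464 0.926
vertex -0.444 -1.857 0.043
vertex 0.255 -2.669 0.099
endloop
endfacet
facet normal -0.362 0.392 -0.846
outer loop
vertex -0.444 -1.857 0.043
vertex 0.089 -0.947 0.237
vertex 0.555 -1.731 -0.326
endloop
endfacet
facet normal 0.995 0.095 0.013
outer loop
vertex 1.22 -2.26 0.329
vertex 1.117 -1.196 0.414
vertex 1.164 -1.803 1.297
endloop
endfacet
facet normal 0.795 -0.529 0.296
outer loop
vertex 1.22 -2.26 0.329
vertex 1.164 -1.803 1.297
vertex 0.631 -2.713 1.103
endloop
endfacet
facet normal 0.422 -0.885 -0.197
outer loop
vertex 1.22 -2.26 0.329
vertex 0.631 -2.713 1.103
vertex 0.255 -2.669 0.099
endloop
endfacet
facet normal 0.391 -0.481 -0.785
outer loop
vertex 1.22 -2.26 0.329
vertex 0.255 -2.669 0.099
vertex 0.555 -1.731 -0.326
endloop
endfacet
facet normal 0.745 0.124 -0.656
outer loop
vertex 1.22 -2.26 0.329
vertex 0.555 -1.731 -0.326
vertex 1.117 -1.196 0.414
endloop
endfacet
facet normal 0.685 0.617 0.387
outer loop
vertex 1.164 -1.803 1.297
vertex 1.117 -1.196 0.414
vertex 0.465 -0.991 1.241
endloop
endfacet
facet normal 0.362 -0.392 0.846
outer loop
vertex 0.631 -2.713 1.103
vertex 1.164 -1.803 1.297
vertex 0.165 -1.929 1.666
endloop
endfacet
facet normal -0.243 -0.969 0.049
outer loop
vertex 0.255 -2.669 0.099
vertex 0.631 -2.713 1.103
vertex -0.397 -2.464 0.926
endloop
endfacet
facet normal -0.294 -0.315 -0.903
outer loop
vertex 0.555 -1.731 -0.326
vertex 0.255 -2.669 0.099
vertex -0.444 -1.857 0.043
endloop
endfacet
facet normal 0.280 0.664 -0.693
outer loop
vertex 1.117 -1.196 0.414
vertex 0.555 -1.731 -0.326
vertex 0.089 -0.947 0.237
endloop
endfacet

endsolid


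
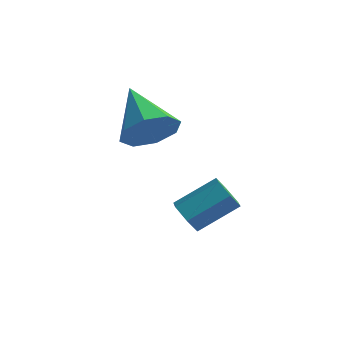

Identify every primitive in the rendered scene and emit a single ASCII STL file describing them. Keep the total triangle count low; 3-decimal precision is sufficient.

solid 
facet normal -0.606 -0.609 -0.511
outer loop
vertex 2.608 0.65 -0.55
vertex 2.313 1.15 -0.796
vertex 2.811 0.902 -1.091
endloop
endfacet
facet normal 0.728 -0.684 -0.046
outer loop
vertex 2.608 0.65 -0.55
vertex 2.811 0.902 -1.091
vertex 3.522 1.571 0.222
endloop
endfacet
facet normal 0.727 -0.686 -0.044
outer loop
vertex 3.522 1.571 0.222
vertex 2.811 0.902 -1.091
vertex 3.726 1.822 -0.319
endloop
endfacet
facet normal 0.605 0.610 0.511
outer loop
vertex 3.522 1.571 0.222
vertex 3.726 1.822 -0.319
vertex 3.227 2.07 -0.024
endloop
endfacet
facet normal -0.606 -0.610 -0.510
outer loop
vertex 2.811 0.902 -1.091
vertex 2.313 1.15 -0.796
vertex 2.516 1.401 -1.337
endloop
endfacet
facet normal 0.643 0.003 -0.766
outer loop
vertex 2.811 0.902 -1.091
vertex 2.516 1.401 -1.337
vertex 3.726 1.822 -0.319
endloop
endfacet
facet normal 0.643 0.003 -0.766
outer loop
vertex 3.726 1.822 -0.319
vertex 2.516 1.401 -1.337
vertex 3.431 2.322 -0.565
endloop
endfacet
facet normal 0.606 0.609 0.512
outer loop
vertex 3.726 1.822 -0.319
vertex 3.431 2.322 -0.565
vertex 3.227 2.07 -0.024
endloop
endfacet
facet normal -0.606 -0.610 -0.510
outer loop
vertex 2.516 1.401 -1.337
vertex 2.313 1.15 -0.796
vertex 2.018 1.649 -1.042
endloop
endfacet
facet normal -0.084 0.688 -0.721
outer loop
vertex 2.516 1.401 -1.337
vertex 2.018 1.649 -1.042
vertex 3.431 2.322 -0.565
endloop
endfacet
facet normal -0.084 0.688 -0.721
outer loop
vertex 3.431 2.322 -0.565
vertex 2.018 1.649 -1.042
vertex 2.932 2.57 -0.27
endloop
endfacet
facet normal 0.606 0.609 0.512
outer loop
vertex 3.431 2.322 -0.565
vertex 2.932 2.57 -0.27
vertex 3.227 2.07 -0.024
endloop
endfacet
facet normal -0.605 -0.610 -0.511
outer loop
vertex 2.018 1.649 -1.042
vertex 2.313 1.15 -0.796
vertex 1.814 1.398 -0.501
endloop
endfacet
facet normal -0.727 0.685 0.044
outer loop
vertex 2.018 1.649 -1.042
vertex 1.814 1.398 -0.501
vertex 2.932 2.57 -0.27
endloop
endfacet
facet normal -0.727 0.685 0.046
outer loop
vertex 2.932 2.57 -0.27
vertex 1.814 1.398 -0.501
vertex 2.729 2.318 0.271
endloop
endfacet
facet normal 0.606 0.609 0.511
outer loop
vertex 2.932 2.57 -0.27
vertex 2.729 2.318 0.271
vertex 3.227 2.07 -0.024
endloop
endfacet
facet normal -0.606 -0.609 -0.512
outer loop
vertex 1.814 1.398 -0.501
vertex 2.313 1.15 -0.796
vertex 2.109 0.898 -0.255
endloop
endfacet
facet normal -0.643 -0.003 0.766
outer loop
vertex 1.814 1.398 -0.501
vertex 2.109 0.898 -0.255
vertex 2.729 2.318 0.271
endloop
endfacet
facet normal -0.643 -0.003 0.766
outer loop
vertex 2.729 2.318 0.271
vertex 2.109 0.898 -0.255
vertex 3.024 1.819 0.517
endloop
endfacet
facet normal 0.606 0.610 0.510
outer loop
vertex 2.729 2.318 0.271
vertex 3.024 1.819 0.517
vertex 3.227 2.07 -0.024
endloop
endfacet
facet normal -0.606 -0.609 -0.512
outer loop
vertex 2.109 0.898 -0.255
vertex 2.313 1.15 -0.796
vertex 2.608 0.65 -0.55
endloop
endfacet
facet normal 0.084 -0.688 0.721
outer loop
vertex 2.109 0.898 -0.255
vertex 2.608 0.65 -0.55
vertex 3.024 1.819 0.517
endloop
endfacet
facet normal 0.084 -0.688 0.721
outer loop
vertex 3.024 1.819 0.517
vertex 2.608 0.65 -0.55
vertex 3.522 1.571 0.222
endloop
endfacet
facet normal 0.606 0.610 0.510
outer loop
vertex 3.024 1.819 0.517
vertex 3.522 1.571 0.222
vertex 3.227 2.07 -0.024
endloop
endfacet
facet normal 0.659 -0.608 -0.442
outer loop
vertex 1.815 1.047 3.355
vertex 1.28 1.019 2.595
vertex 1.976 1.56 2.889
endloop
endfacet
facet normal 0.378 0.555 0.741
outer loop
vertex 1.815 1.047 3.355
vertex 1.976 1.56 2.889
vertex 0.04 2.161 3.425
endloop
endfacet
facet normal 0.659 -0.608 -0.442
outer loop
vertex 1.976 1.56 2.889
vertex 1.28 1.019 2.595
vertex 1.73 1.757 2.251
endloop
endfacet
facet normal 0.333 0.930 0.159
outer loop
vertex 1.976 1.56 2.889
vertex 1.73 1.757 2.251
vertex 0.04 2.161 3.425
endloop
endfacet
facet normal 0.660 -0.608 -0.442
outer loop
vertex 1.73 1.757 2.251
vertex 1.28 1.019 2.595
vertex 1.22 1.521 1.814
endloop
endfacet
facet normal -0.068 0.909 -0.411
outer loop
vertex 1.73 1.757 2.251
vertex 1.22 1.521 1.814
vertex 0.04 2.161 3.425
endloop
endfacet
facet normal 0.660 -0.608 -0.442
outer loop
vertex 1.22 1.521 1.814
vertex 1.28 1.019 2.595
vertex 0.745 0.991 1.834
endloop
endfacet
facet normal -0.589 0.504 -0.632
outer loop
vertex 1.22 1.521 1.814
vertex 0.745 0.991 1.834
vertex 0.04 2.161 3.425
endloop
endfacet
facet normal 0.660 -0.607 -0.442
outer loop
vertex 0.745 0.991 1.834
vertex 1.28 1.019 2.595
vertex 0.584 0.477 2.3
endloop
endfacet
facet normal -0.926 -0.049 -0.374
outer loop
vertex 0.745 0.991 1.834
vertex 0.584 0.477 2.3
vertex 0.04 2.161 3.425
endloop
endfacet
facet normal 0.660 -0.607 -0.442
outer loop
vertex 0.584 0.477 2.3
vertex 1.28 1.019 2.595
vertex 0.831 0.281 2.938
endloop
endfacet
facet normal -0.880 -0.425 0.210
outer loop
vertex 0.584 0.477 2.3
vertex 0.831 0.281 2.938
vertex 0.04 2.161 3.425
endloop
endfacet
facet normal 0.660 -0.607 -0.442
outer loop
vertex 0.831 0.281 2.938
vertex 1.28 1.019 2.595
vertex 1.341 0.517 3.375
endloop
endfacet
facet normal -0.480 -0.404 0.779
outer loop
vertex 0.831 0.281 2.938
vertex 1.341 0.517 3.375
vertex 0.04 2.161 3.425
endloop
endfacet
facet normal 0.660 -0.607 -0.442
outer loop
vertex 1.341 0.517 3.375
vertex 1.28 1.019 2.595
vertex 1.815 1.047 3.355
endloop
endfacet
facet normal 0.040 0.002 0.999
outer loop
vertex 1.341 0.517 3.375
vertex 1.815 1.047 3.355
vertex 0.04 2.161 3.425
endloop
endfacet

endsolid


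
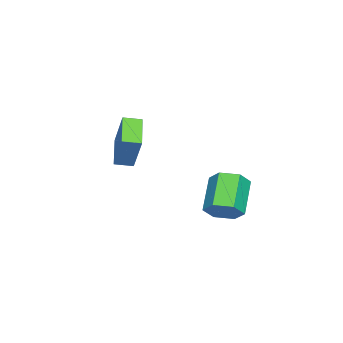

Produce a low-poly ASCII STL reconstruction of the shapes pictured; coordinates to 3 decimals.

solid 
facet normal -0.403 -0.333 -0.853
outer loop
vertex -2.201 -3.989 -1.364
vertex -2.532 -3.229 -1.504
vertex -0.805 -3.532 -2.202
endloop
endfacet
facet normal 0.395 -0.904 0.165
outer loop
vertex -0.028 -2.891 -0.556
vertex -2.201 -3.989 -1.364
vertex -0.805 -3.532 -2.202
endloop
endfacet
facet normal -0.403 -0.332 -0.853
outer loop
vertex -0.805 -3.532 -2.202
vertex -2.532 -3.229 -1.504
vertex -1.137 -2.773 -2.341
endloop
endfacet
facet normal 0.826 0.270 -0.495
outer loop
vertex -1.137 -2.773 -2.341
vertex -0.028 -2.891 -0.556
vertex -0.805 -3.532 -2.202
endloop
endfacet
facet normal -0.826 -0.269 0.495
outer loop
vertex -2.201 -3.989 -1.364
vertex -1.755 -2.588 0.142
vertex -2.532 -3.229 -1.504
endloop
endfacet
facet normal 0.395 -0.904 0.166
outer loop
vertex -1.423 -3.347 0.281
vertex -2.201 -3.989 -1.364
vertex -0.028 -2.891 -0.556
endloop
endfacet
facet normal -0.825 -0.270 0.496
outer loop
vertex -1.423 -3.347 0.281
vertex -1.755 -2.588 0.142
vertex -2.201 -3.989 -1.364
endloop
endfacet
facet normal -0.395 0.904 -0.166
outer loop
vertex -2.532 -3.229 -1.504
vertex -1.755 -2.588 0.142
vertex -1.137 -2.773 -2.341
endloop
endfacet
facet normal 0.826 0.269 -0.495
outer loop
vertex -0.359 -2.131 -0.696
vertex -0.028 -2.891 -0.556
vertex -1.137 -2.773 -2.341
endloop
endfacet
facet normal -0.395 0.904 -0.166
outer loop
vertex -1.137 -2.773 -2.341
vertex -1.755 -2.588 0.142
vertex -0.359 -2.131 -0.696
endloop
endfacet
facet normal 0.403 0.333 0.853
outer loop
vertex -0.359 -2.131 -0.696
vertex -1.423 -3.347 0.281
vertex -0.028 -2.891 -0.556
endloop
endfacet
facet normal 0.403 0.332 0.853
outer loop
vertex -1.755 -2.588 0.142
vertex -1.423 -3.347 0.281
vertex -0.359 -2.131 -0.696
endloop
endfacet
facet normal 0.732 0.079 -0.677
outer loop
vertex 2.18 2.528 -2.73
vertex 1.773 1.993 -3.233
vertex 1.628 2.818 -3.293
endloop
endfacet
facet normal 0.181 0.935 0.305
outer loop
vertex 2.18 2.528 -2.73
vertex 1.628 2.818 -3.293
vertex 0.835 2.382 -1.484
endloop
endfacet
facet normal 0.181 0.935 0.305
outer loop
vertex 0.835 2.382 -1.484
vertex 1.628 2.818 -3.293
vertex 0.282 2.672 -2.046
endloop
endfacet
facet normal -0.731 -0.080 0.678
outer loop
vertex 0.835 2.382 -1.484
vertex 0.282 2.672 -2.046
vertex 0.427 1.847 -1.987
endloop
endfacet
facet normal 0.732 0.079 -0.677
outer loop
vertex 1.628 2.818 -3.293
vertex 1.773 1.993 -3.233
vertex 1.221 2.283 -3.796
endloop
endfacet
facet normal -0.479 0.767 -0.428
outer loop
vertex 1.628 2.818 -3.293
vertex 1.221 2.283 -3.796
vertex 0.282 2.672 -2.046
endloop
endfacet
facet normal -0.479 0.767 -0.428
outer loop
vertex 0.282 2.672 -2.046
vertex 1.221 2.283 -3.796
vertex -0.125 2.137 -2.549
endloop
endfacet
facet normal -0.731 -0.080 0.677
outer loop
vertex 0.282 2.672 -2.046
vertex -0.125 2.137 -2.549
vertex 0.427 1.847 -1.987
endloop
endfacet
facet normal 0.732 0.078 -0.677
outer loop
vertex 1.221 2.283 -3.796
vertex 1.773 1.993 -3.233
vertex 1.365 1.458 -3.736
endloop
endfacet
facet normal -0.660 -0.168 -0.732
outer loop
vertex 1.221 2.283 -3.796
vertex 1.365 1.458 -3.736
vertex -0.125 2.137 -2.549
endloop
endfacet
facet normal -0.660 -0.168 -0.732
outer loop
vertex -0.125 2.137 -2.549
vertex 1.365 1.458 -3.736
vertex 0.02 1.312 -2.49
endloop
endfacet
facet normal -0.731 -0.080 0.677
outer loop
vertex -0.125 2.137 -2.549
vertex 0.02 1.312 -2.49
vertex 0.427 1.847 -1.987
endloop
endfacet
facet normal 0.731 0.080 -0.678
outer loop
vertex 1.365 1.458 -3.736
vertex 1.773 1.993 -3.233
vertex 1.918 1.168 -3.174
endloop
endfacet
facet normal -0.181 -0.935 -0.305
outer loop
vertex 1.365 1.458 -3.736
vertex 1.918 1.168 -3.174
vertex 0.02 1.312 -2.49
endloop
endfacet
facet normal -0.181 -0.935 -0.305
outer loop
vertex 0.02 1.312 -2.49
vertex 1.918 1.168 -3.174
vertex 0.572 1.022 -1.927
endloop
endfacet
facet normal -0.732 -0.079 0.677
outer loop
vertex 0.02 1.312 -2.49
vertex 0.572 1.022 -1.927
vertex 0.427 1.847 -1.987
endloop
endfacet
facet normal 0.731 0.080 -0.677
outer loop
vertex 1.918 1.168 -3.174
vertex 1.773 1.993 -3.233
vertex 2.325 1.703 -2.671
endloop
endfacet
facet normal 0.479 -0.767 0.428
outer loop
vertex 1.918 1.168 -3.174
vertex 2.325 1.703 -2.671
vertex 0.572 1.022 -1.927
endloop
endfacet
facet normal 0.479 -0.767 0.428
outer loop
vertex 0.572 1.022 -1.927
vertex 2.325 1.703 -2.671
vertex 0.979 1.557 -1.424
endloop
endfacet
facet normal -0.732 -0.079 0.677
outer loop
vertex 0.572 1.022 -1.927
vertex 0.979 1.557 -1.424
vertex 0.427 1.847 -1.987
endloop
endfacet
facet normal 0.731 0.080 -0.677
outer loop
vertex 2.325 1.703 -2.671
vertex 1.773 1.993 -3.233
vertex 2.18 2.528 -2.73
endloop
endfacet
facet normal 0.660 0.168 0.732
outer loop
vertex 2.325 1.703 -2.671
vertex 2.18 2.528 -2.73
vertex 0.979 1.557 -1.424
endloop
endfacet
facet normal 0.660 0.168 0.732
outer loop
vertex 0.979 1.557 -1.424
vertex 2.18 2.528 -2.73
vertex 0.835 2.382 -1.484
endloop
endfacet
facet normal -0.732 -0.078 0.677
outer loop
vertex 0.979 1.557 -1.424
vertex 0.835 2.382 -1.484
vertex 0.427 1.847 -1.987
endloop
endfacet

endsolid


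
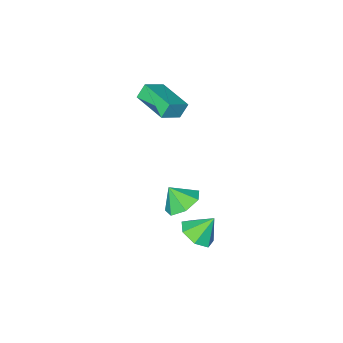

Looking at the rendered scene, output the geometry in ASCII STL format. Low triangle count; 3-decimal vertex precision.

solid 
facet normal 0.514 -0.308 -0.801
outer loop
vertex 2.996 4.203 -3.378
vertex 2.25 3.528 -3.597
vertex 2.345 4.504 -3.911
endloop
endfacet
facet normal 0.103 0.915 0.390
outer loop
vertex 2.996 4.203 -3.378
vertex 2.345 4.504 -3.911
vertex 1.51 3.972 -2.443
endloop
endfacet
facet normal 0.513 -0.308 -0.801
outer loop
vertex 2.345 4.504 -3.911
vertex 2.25 3.528 -3.597
vertex 1.622 4.07 -4.207
endloop
endfacet
facet normal -0.519 0.855 0.015
outer loop
vertex 2.345 4.504 -3.911
vertex 1.622 4.07 -4.207
vertex 1.51 3.972 -2.443
endloop
endfacet
facet normal 0.513 -0.307 -0.801
outer loop
vertex 1.622 4.07 -4.207
vertex 2.25 3.528 -3.597
vertex 1.372 3.228 -4.044
endloop
endfacet
facet normal -0.960 0.276 -0.046
outer loop
vertex 1.622 4.07 -4.207
vertex 1.372 3.228 -4.044
vertex 1.51 3.972 -2.443
endloop
endfacet
facet normal 0.513 -0.309 -0.801
outer loop
vertex 1.372 3.228 -4.044
vertex 2.25 3.528 -3.597
vertex 1.782 2.612 -3.544
endloop
endfacet
facet normal -0.888 -0.384 0.255
outer loop
vertex 1.372 3.228 -4.044
vertex 1.782 2.612 -3.544
vertex 1.51 3.972 -2.443
endloop
endfacet
facet normal 0.513 -0.309 -0.801
outer loop
vertex 1.782 2.612 -3.544
vertex 2.25 3.528 -3.597
vertex 2.545 2.685 -3.083
endloop
endfacet
facet normal -0.357 -0.630 0.690
outer loop
vertex 1.782 2.612 -3.544
vertex 2.545 2.685 -3.083
vertex 1.51 3.972 -2.443
endloop
endfacet
facet normal 0.513 -0.309 -0.801
outer loop
vertex 2.545 2.685 -3.083
vertex 2.25 3.528 -3.597
vertex 3.085 3.394 -3.01
endloop
endfacet
facet normal 0.235 -0.275 0.932
outer loop
vertex 2.545 2.685 -3.083
vertex 3.085 3.394 -3.01
vertex 1.51 3.972 -2.443
endloop
endfacet
facet normal 0.514 -0.308 -0.801
outer loop
vertex 3.085 3.394 -3.01
vertex 2.25 3.528 -3.597
vertex 2.996 4.203 -3.378
endloop
endfacet
facet normal 0.439 0.412 0.799
outer loop
vertex 3.085 3.394 -3.01
vertex 2.996 4.203 -3.378
vertex 1.51 3.972 -2.443
endloop
endfacet
facet normal -0.306 0.503 -0.808
outer loop
vertex 3.538 3.037 -1.594
vertex 2.537 2.757 -1.389
vertex 3.065 3.614 -1.056
endloop
endfacet
facet normal 0.823 0.170 0.541
outer loop
vertex 3.538 3.037 -1.594
vertex 3.065 3.614 -1.056
vertex 2.923 2.123 -0.371
endloop
endfacet
facet normal -0.307 0.503 -0.808
outer loop
vertex 3.065 3.614 -1.056
vertex 2.537 2.757 -1.389
vertex 2.194 3.545 -0.768
endloop
endfacet
facet normal 0.263 0.382 0.886
outer loop
vertex 3.065 3.614 -1.056
vertex 2.194 3.545 -0.768
vertex 2.923 2.123 -0.371
endloop
endfacet
facet normal -0.306 0.503 -0.808
outer loop
vertex 2.194 3.545 -0.768
vertex 2.537 2.757 -1.389
vertex 1.581 2.883 -0.948
endloop
endfacet
facet normal -0.357 0.077 0.931
outer loop
vertex 2.194 3.545 -0.768
vertex 1.581 2.883 -0.948
vertex 2.923 2.123 -0.371
endloop
endfacet
facet normal -0.306 0.503 -0.808
outer loop
vertex 1.581 2.883 -0.948
vertex 2.537 2.757 -1.389
vertex 1.688 2.126 -1.46
endloop
endfacet
facet normal -0.568 -0.515 0.642
outer loop
vertex 1.581 2.883 -0.948
vertex 1.688 2.126 -1.46
vertex 2.923 2.123 -0.371
endloop
endfacet
facet normal -0.306 0.503 -0.808
outer loop
vertex 1.688 2.126 -1.46
vertex 2.537 2.757 -1.389
vertex 2.434 1.844 -1.918
endloop
endfacet
facet normal -0.212 -0.948 0.238
outer loop
vertex 1.688 2.126 -1.46
vertex 2.434 1.844 -1.918
vertex 2.923 2.123 -0.371
endloop
endfacet
facet normal -0.307 0.503 -0.808
outer loop
vertex 2.434 1.844 -1.918
vertex 2.537 2.757 -1.389
vertex 3.258 2.25 -1.978
endloop
endfacet
facet normal 0.443 -0.896 0.022
outer loop
vertex 2.434 1.844 -1.918
vertex 3.258 2.25 -1.978
vertex 2.923 2.123 -0.371
endloop
endfacet
facet normal -0.306 0.503 -0.808
outer loop
vertex 3.258 2.25 -1.978
vertex 2.537 2.757 -1.389
vertex 3.538 3.037 -1.594
endloop
endfacet
facet normal 0.904 -0.398 0.157
outer loop
vertex 3.258 2.25 -1.978
vertex 3.538 3.037 -1.594
vertex 2.923 2.123 -0.371
endloop
endfacet
facet normal -0.863 -0.002 -0.505
outer loop
vertex 0.047 -1.723 3.476
vertex 0.132 0.32 3.324
vertex 0.52 -1.802 2.668
endloop
endfacet
facet normal -0.041 -0.996 0.073
outer loop
vertex 1.728 -1.8 3.376
vertex 0.047 -1.723 3.476
vertex 0.52 -1.802 2.668
endloop
endfacet
facet normal -0.863 -0.002 -0.505
outer loop
vertex 0.52 -1.802 2.668
vertex 0.132 0.32 3.324
vertex 0.605 0.24 2.516
endloop
endfacet
facet normal 0.504 -0.085 -0.860
outer loop
vertex 0.605 0.24 2.516
vertex 1.728 -1.8 3.376
vertex 0.52 -1.802 2.668
endloop
endfacet
facet normal -0.504 0.085 0.860
outer loop
vertex 0.047 -1.723 3.476
vertex 1.34 0.322 4.032
vertex 0.132 0.32 3.324
endloop
endfacet
facet normal -0.041 -0.996 0.075
outer loop
vertex 1.255 -1.72 4.184
vertex 0.047 -1.723 3.476
vertex 1.728 -1.8 3.376
endloop
endfacet
facet normal -0.504 0.085 0.860
outer loop
vertex 1.255 -1.72 4.184
vertex 1.34 0.322 4.032
vertex 0.047 -1.723 3.476
endloop
endfacet
facet normal 0.042 0.996 -0.074
outer loop
vertex 0.132 0.32 3.324
vertex 1.34 0.322 4.032
vertex 0.605 0.24 2.516
endloop
endfacet
facet normal 0.504 -0.085 -0.860
outer loop
vertex 1.813 0.243 3.224
vertex 1.728 -1.8 3.376
vertex 0.605 0.24 2.516
endloop
endfacet
facet normal 0.041 0.996 -0.074
outer loop
vertex 0.605 0.24 2.516
vertex 1.34 0.322 4.032
vertex 1.813 0.243 3.224
endloop
endfacet
facet normal 0.863 0.002 0.505
outer loop
vertex 1.813 0.243 3.224
vertex 1.255 -1.72 4.184
vertex 1.728 -1.8 3.376
endloop
endfacet
facet normal 0.863 0.002 0.505
outer loop
vertex 1.34 0.322 4.032
vertex 1.255 -1.72 4.184
vertex 1.813 0.243 3.224
endloop
endfacet

endsolid


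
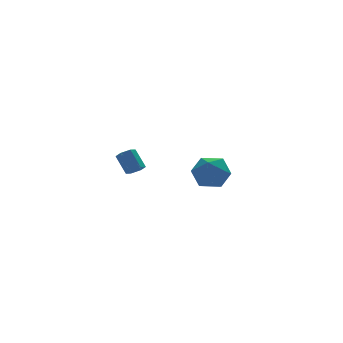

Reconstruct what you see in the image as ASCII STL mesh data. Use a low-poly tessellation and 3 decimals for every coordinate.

solid 
facet normal 0.047 0.967 0.249
outer loop
vertex 3.084 1.666 -1.37
vertex 3.237 1.373 -0.261
vertex 4.152 1.507 -0.956
endloop
endfacet
facet normal 0.289 0.863 -0.414
outer loop
vertex 3.084 1.666 -1.37
vertex 4.152 1.507 -0.956
vertex 3.871 1.1 -2.001
endloop
endfacet
facet normal -0.234 0.561 -0.794
outer loop
vertex 3.084 1.666 -1.37
vertex 3.871 1.1 -2.001
vertex 2.782 0.714 -1.953
endloop
endfacet
facet normal -0.799 0.478 -0.366
outer loop
vertex 3.084 1.666 -1.37
vertex 2.782 0.714 -1.953
vertex 2.39 0.883 -0.878
endloop
endfacet
facet normal -0.625 0.729 0.279
outer loop
vertex 3.084 1.666 -1.37
vertex 2.39 0.883 -0.878
vertex 3.237 1.373 -0.261
endloop
endfacet
facet normal 0.833 0.402 -0.381
outer loop
vertex 3.871 1.1 -2.001
vertex 4.152 1.507 -0.956
vertex 4.51 0.457 -1.282
endloop
endfacet
facet normal 0.442 0.571 0.692
outer loop
vertex 4.152 1.507 -0.956
vertex 3.237 1.373 -0.261
vertex 4.118 0.626 -0.207
endloop
endfacet
facet normal -0.646 0.185 0.740
outer loop
vertex 3.237 1.373 -0.261
vertex 2.39 0.883 -0.878
vertex 3.029 0.24 -0.159
endloop
endfacet
facet normal -0.927 -0.222 -0.303
outer loop
vertex 2.39 0.883 -0.878
vertex 2.782 0.714 -1.953
vertex 2.748 -0.167 -1.204
endloop
endfacet
facet normal -0.013 -0.087 -0.996
outer loop
vertex 2.782 0.714 -1.953
vertex 3.871 1.1 -2.001
vertex 3.663 -0.033 -1.899
endloop
endfacet
facet normal 0.799 -0.478 0.366
outer loop
vertex 3.816 -0.326 -0.79
vertex 4.51 0.457 -1.282
vertex 4.118 0.626 -0.207
endloop
endfacet
facet normal 0.234 -0.561 0.794
outer loop
vertex 3.816 -0.326 -0.79
vertex 4.118 0.626 -0.207
vertex 3.029 0.24 -0.159
endloop
endfacet
facet normal -0.289 -0.863 0.414
outer loop
vertex 3.816 -0.326 -0.79
vertex 3.029 0.24 -0.159
vertex 2.748 -0.167 -1.204
endloop
endfacet
facet normal -0.047 -0.967 -0.249
outer loop
vertex 3.816 -0.326 -0.79
vertex 2.748 -0.167 -1.204
vertex 3.663 -0.033 -1.899
endloop
endfacet
facet normal 0.625 -0.729 -0.279
outer loop
vertex 3.816 -0.326 -0.79
vertex 3.663 -0.033 -1.899
vertex 4.51 0.457 -1.282
endloop
endfacet
facet normal 0.927 0.222 0.303
outer loop
vertex 4.118 0.626 -0.207
vertex 4.51 0.457 -1.282
vertex 4.152 1.507 -0.956
endloop
endfacet
facet normal 0.013 0.087 0.996
outer loop
vertex 3.029 0.24 -0.159
vertex 4.118 0.626 -0.207
vertex 3.237 1.373 -0.261
endloop
endfacet
facet normal -0.833 -0.402 0.381
outer loop
vertex 2.748 -0.167 -1.204
vertex 3.029 0.24 -0.159
vertex 2.39 0.883 -0.878
endloop
endfacet
facet normal -0.442 -0.571 -0.692
outer loop
vertex 3.663 -0.033 -1.899
vertex 2.748 -0.167 -1.204
vertex 2.782 0.714 -1.953
endloop
endfacet
facet normal 0.646 -0.185 -0.740
outer loop
vertex 4.51 0.457 -1.282
vertex 3.663 -0.033 -1.899
vertex 3.871 1.1 -2.001
endloop
endfacet
facet normal 0.150 -0.622 -0.768
outer loop
vertex -2.662 -4.212 2.027
vertex -3.13 -4.11 1.853
vertex -2.734 -3.827 1.701
endloop
endfacet
facet normal 0.978 0.205 0.026
outer loop
vertex -2.662 -4.212 2.027
vertex -2.734 -3.827 1.701
vertex -2.841 -3.472 2.942
endloop
endfacet
facet normal 0.978 0.205 0.026
outer loop
vertex -2.841 -3.472 2.942
vertex -2.734 -3.827 1.701
vertex -2.913 -3.087 2.616
endloop
endfacet
facet normal -0.151 0.622 0.768
outer loop
vertex -2.841 -3.472 2.942
vertex -2.913 -3.087 2.616
vertex -3.31 -3.37 2.767
endloop
endfacet
facet normal 0.149 -0.621 -0.769
outer loop
vertex -2.734 -3.827 1.701
vertex -3.13 -4.11 1.853
vertex -3.203 -3.724 1.527
endloop
endfacet
facet normal 0.367 0.757 -0.541
outer loop
vertex -2.734 -3.827 1.701
vertex -3.203 -3.724 1.527
vertex -2.913 -3.087 2.616
endloop
endfacet
facet normal 0.366 0.757 -0.541
outer loop
vertex -2.913 -3.087 2.616
vertex -3.203 -3.724 1.527
vertex -3.382 -2.985 2.441
endloop
endfacet
facet normal -0.151 0.622 0.768
outer loop
vertex -2.913 -3.087 2.616
vertex -3.382 -2.985 2.441
vertex -3.31 -3.37 2.767
endloop
endfacet
facet normal 0.152 -0.621 -0.769
outer loop
vertex -3.203 -3.724 1.527
vertex -3.13 -4.11 1.853
vertex -3.599 -4.008 1.678
endloop
endfacet
facet normal -0.612 0.552 -0.566
outer loop
vertex -3.203 -3.724 1.527
vertex -3.599 -4.008 1.678
vertex -3.382 -2.985 2.441
endloop
endfacet
facet normal -0.612 0.552 -0.566
outer loop
vertex -3.382 -2.985 2.441
vertex -3.599 -4.008 1.678
vertex -3.778 -3.268 2.593
endloop
endfacet
facet normal -0.150 0.622 0.768
outer loop
vertex -3.382 -2.985 2.441
vertex -3.778 -3.268 2.593
vertex -3.31 -3.37 2.767
endloop
endfacet
facet normal 0.151 -0.622 -0.768
outer loop
vertex -3.599 -4.008 1.678
vertex -3.13 -4.11 1.853
vertex -3.527 -4.393 2.004
endloop
endfacet
facet normal -0.978 -0.205 -0.026
outer loop
vertex -3.599 -4.008 1.678
vertex -3.527 -4.393 2.004
vertex -3.778 -3.268 2.593
endloop
endfacet
facet normal -0.978 -0.205 -0.026
outer loop
vertex -3.778 -3.268 2.593
vertex -3.527 -4.393 2.004
vertex -3.706 -3.653 2.919
endloop
endfacet
facet normal -0.150 0.622 0.768
outer loop
vertex -3.778 -3.268 2.593
vertex -3.706 -3.653 2.919
vertex -3.31 -3.37 2.767
endloop
endfacet
facet normal 0.151 -0.622 -0.768
outer loop
vertex -3.527 -4.393 2.004
vertex -3.13 -4.11 1.853
vertex -3.058 -4.495 2.179
endloop
endfacet
facet normal -0.366 -0.757 0.541
outer loop
vertex -3.527 -4.393 2.004
vertex -3.058 -4.495 2.179
vertex -3.706 -3.653 2.919
endloop
endfacet
facet normal -0.367 -0.757 0.540
outer loop
vertex -3.706 -3.653 2.919
vertex -3.058 -4.495 2.179
vertex -3.237 -3.756 3.093
endloop
endfacet
facet normal -0.149 0.621 0.769
outer loop
vertex -3.706 -3.653 2.919
vertex -3.237 -3.756 3.093
vertex -3.31 -3.37 2.767
endloop
endfacet
facet normal 0.150 -0.622 -0.768
outer loop
vertex -3.058 -4.495 2.179
vertex -3.13 -4.11 1.853
vertex -2.662 -4.212 2.027
endloop
endfacet
facet normal 0.612 -0.552 0.566
outer loop
vertex -3.058 -4.495 2.179
vertex -2.662 -4.212 2.027
vertex -3.237 -3.756 3.093
endloop
endfacet
facet normal 0.612 -0.552 0.566
outer loop
vertex -3.237 -3.756 3.093
vertex -2.662 -4.212 2.027
vertex -2.841 -3.472 2.942
endloop
endfacet
facet normal -0.152 0.621 0.769
outer loop
vertex -3.237 -3.756 3.093
vertex -2.841 -3.472 2.942
vertex -3.31 -3.37 2.767
endloop
endfacet

endsolid


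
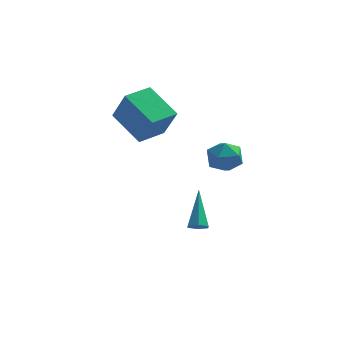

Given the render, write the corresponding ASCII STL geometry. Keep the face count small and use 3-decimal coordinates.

solid 
facet normal -0.316 0.935 -0.162
outer loop
vertex 1.363 -1.681 1.537
vertex 0.476 -1.98 1.541
vertex 0.881 -1.705 2.338
endloop
endfacet
facet normal 0.295 0.933 0.206
outer loop
vertex 1.363 -1.681 1.537
vertex 0.881 -1.705 2.338
vertex 1.774 -1.984 2.321
endloop
endfacet
facet normal 0.786 0.590 -0.184
outer loop
vertex 1.363 -1.681 1.537
vertex 1.774 -1.984 2.321
vertex 1.921 -2.432 1.513
endloop
endfacet
facet normal 0.478 0.381 -0.792
outer loop
vertex 1.363 -1.681 1.537
vertex 1.921 -2.432 1.513
vertex 1.119 -2.429 1.03
endloop
endfacet
facet normal -0.204 0.594 -0.778
outer loop
vertex 1.363 -1.681 1.537
vertex 1.119 -2.429 1.03
vertex 0.476 -1.98 1.541
endloop
endfacet
facet normal 0.191 0.561 0.806
outer loop
vertex 1.774 -1.984 2.321
vertex 0.881 -1.705 2.338
vertex 1.141 -2.471 2.81
endloop
endfacet
facet normal -0.798 0.564 0.211
outer loop
vertex 0.881 -1.705 2.338
vertex 0.476 -1.98 1.541
vertex 0.339 -2.468 2.327
endloop
endfacet
facet normal -0.617 0.012 -0.787
outer loop
vertex 0.476 -1.98 1.541
vertex 1.119 -2.429 1.03
vertex 0.486 -2.916 1.519
endloop
endfacet
facet normal 0.486 -0.333 -0.808
outer loop
vertex 1.119 -2.429 1.03
vertex 1.921 -2.432 1.513
vertex 1.379 -3.195 1.502
endloop
endfacet
facet normal 0.984 0.006 0.176
outer loop
vertex 1.921 -2.432 1.513
vertex 1.774 -1.984 2.321
vertex 1.784 -2.92 2.299
endloop
endfacet
facet normal -0.478 -0.381 0.792
outer loop
vertex 0.897 -3.219 2.303
vertex 1.141 -2.471 2.81
vertex 0.339 -2.468 2.327
endloop
endfacet
facet normal -0.786 -0.590 0.184
outer loop
vertex 0.897 -3.219 2.303
vertex 0.339 -2.468 2.327
vertex 0.486 -2.916 1.519
endloop
endfacet
facet normal -0.295 -0.933 -0.206
outer loop
vertex 0.897 -3.219 2.303
vertex 0.486 -2.916 1.519
vertex 1.379 -3.195 1.502
endloop
endfacet
facet normal 0.316 -0.935 0.162
outer loop
vertex 0.897 -3.219 2.303
vertex 1.379 -3.195 1.502
vertex 1.784 -2.92 2.299
endloop
endfacet
facet normal 0.204 -0.594 0.778
outer loop
vertex 0.897 -3.219 2.303
vertex 1.784 -2.92 2.299
vertex 1.141 -2.471 2.81
endloop
endfacet
facet normal -0.486 0.333 0.808
outer loop
vertex 0.339 -2.468 2.327
vertex 1.141 -2.471 2.81
vertex 0.881 -1.705 2.338
endloop
endfacet
facet normal -0.984 -0.006 -0.176
outer loop
vertex 0.486 -2.916 1.519
vertex 0.339 -2.468 2.327
vertex 0.476 -1.98 1.541
endloop
endfacet
facet normal -0.191 -0.561 -0.806
outer loop
vertex 1.379 -3.195 1.502
vertex 0.486 -2.916 1.519
vertex 1.119 -2.429 1.03
endloop
endfacet
facet normal 0.798 -0.564 -0.211
outer loop
vertex 1.784 -2.92 2.299
vertex 1.379 -3.195 1.502
vertex 1.921 -2.432 1.513
endloop
endfacet
facet normal 0.617 -0.012 0.787
outer loop
vertex 1.141 -2.471 2.81
vertex 1.784 -2.92 2.299
vertex 1.774 -1.984 2.321
endloop
endfacet
facet normal -0.652 0.582 0.485
outer loop
vertex -3.714 1.274 3.58
vertex -2.671 2.434 3.591
vertex -4.392 1.899 1.919
endloop
endfacet
facet normal -0.668 -0.744 -0.007
outer loop
vertex -3.009 0.666 0.889
vertex -3.714 1.274 3.58
vertex -4.392 1.899 1.919
endloop
endfacet
facet normal -0.653 0.582 0.486
outer loop
vertex -4.392 1.899 1.919
vertex -2.671 2.434 3.591
vertex -3.35 3.059 1.93
endloop
endfacet
facet normal -0.357 0.329 -0.874
outer loop
vertex -3.35 3.059 1.93
vertex -3.009 0.666 0.889
vertex -4.392 1.899 1.919
endloop
endfacet
facet normal 0.357 -0.329 0.874
outer loop
vertex -3.714 1.274 3.58
vertex -1.288 1.201 2.561
vertex -2.671 2.434 3.591
endloop
endfacet
facet normal -0.668 -0.744 -0.007
outer loop
vertex -2.33 0.041 2.55
vertex -3.714 1.274 3.58
vertex -3.009 0.666 0.889
endloop
endfacet
facet normal 0.357 -0.329 0.874
outer loop
vertex -2.33 0.041 2.55
vertex -1.288 1.201 2.561
vertex -3.714 1.274 3.58
endloop
endfacet
facet normal 0.668 0.744 0.007
outer loop
vertex -2.671 2.434 3.591
vertex -1.288 1.201 2.561
vertex -3.35 3.059 1.93
endloop
endfacet
facet normal -0.357 0.329 -0.874
outer loop
vertex -1.966 1.826 0.9
vertex -3.009 0.666 0.889
vertex -3.35 3.059 1.93
endloop
endfacet
facet normal 0.668 0.744 0.007
outer loop
vertex -3.35 3.059 1.93
vertex -1.288 1.201 2.561
vertex -1.966 1.826 0.9
endloop
endfacet
facet normal 0.652 -0.582 -0.486
outer loop
vertex -1.966 1.826 0.9
vertex -2.33 0.041 2.55
vertex -3.009 0.666 0.889
endloop
endfacet
facet normal 0.653 -0.582 -0.485
outer loop
vertex -1.288 1.201 2.561
vertex -2.33 0.041 2.55
vertex -1.966 1.826 0.9
endloop
endfacet
facet normal 0.039 -0.698 -0.715
outer loop
vertex 0.347 -1.1 -3.545
vertex -0.149 -0.944 -3.724
vertex 0.304 -0.709 -3.929
endloop
endfacet
facet normal 0.966 0.229 0.125
outer loop
vertex 0.347 -1.1 -3.545
vertex 0.304 -0.709 -3.929
vertex -0.231 0.584 -2.156
endloop
endfacet
facet normal 0.037 -0.696 -0.717
outer loop
vertex 0.304 -0.709 -3.929
vertex -0.149 -0.944 -3.724
vertex -0.193 -0.552 -4.107
endloop
endfacet
facet normal 0.412 0.791 -0.453
outer loop
vertex 0.304 -0.709 -3.929
vertex -0.193 -0.552 -4.107
vertex -0.231 0.584 -2.156
endloop
endfacet
facet normal 0.038 -0.696 -0.717
outer loop
vertex -0.193 -0.552 -4.107
vertex -0.149 -0.944 -3.724
vertex -0.645 -0.788 -3.902
endloop
endfacet
facet normal -0.563 0.710 -0.424
outer loop
vertex -0.193 -0.552 -4.107
vertex -0.645 -0.788 -3.902
vertex -0.231 0.584 -2.156
endloop
endfacet
facet normal 0.037 -0.698 -0.715
outer loop
vertex -0.645 -0.788 -3.902
vertex -0.149 -0.944 -3.724
vertex -0.602 -1.179 -3.518
endloop
endfacet
facet normal -0.981 0.068 0.179
outer loop
vertex -0.645 -0.788 -3.902
vertex -0.602 -1.179 -3.518
vertex -0.231 0.584 -2.156
endloop
endfacet
facet normal 0.037 -0.698 -0.715
outer loop
vertex -0.602 -1.179 -3.518
vertex -0.149 -0.944 -3.724
vertex -0.105 -1.335 -3.34
endloop
endfacet
facet normal -0.427 -0.495 0.757
outer loop
vertex -0.602 -1.179 -3.518
vertex -0.105 -1.335 -3.34
vertex -0.231 0.584 -2.156
endloop
endfacet
facet normal 0.039 -0.698 -0.715
outer loop
vertex -0.105 -1.335 -3.34
vertex -0.149 -0.944 -3.724
vertex 0.347 -1.1 -3.545
endloop
endfacet
facet normal 0.546 -0.414 0.729
outer loop
vertex -0.105 -1.335 -3.34
vertex 0.347 -1.1 -3.545
vertex -0.231 0.584 -2.156
endloop
endfacet

endsolid


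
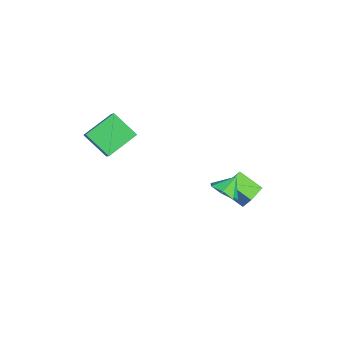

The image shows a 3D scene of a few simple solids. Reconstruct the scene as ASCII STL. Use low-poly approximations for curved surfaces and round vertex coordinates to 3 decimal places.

solid 
facet normal 0.244 -0.652 -0.718
outer loop
vertex 3.523 1.874 0.823
vertex 2.898 2.212 0.304
vertex 3.742 2.451 0.374
endloop
endfacet
facet normal 0.618 0.323 0.717
outer loop
vertex 3.523 1.874 0.823
vertex 3.742 2.451 0.374
vertex 2.622 2.948 1.116
endloop
endfacet
facet normal 0.244 -0.652 -0.718
outer loop
vertex 3.742 2.451 0.374
vertex 2.898 2.212 0.304
vertex 3.325 2.848 -0.128
endloop
endfacet
facet normal 0.516 0.827 0.225
outer loop
vertex 3.742 2.451 0.374
vertex 3.325 2.848 -0.128
vertex 2.622 2.948 1.116
endloop
endfacet
facet normal 0.244 -0.652 -0.718
outer loop
vertex 3.325 2.848 -0.128
vertex 2.898 2.212 0.304
vertex 2.587 2.766 -0.304
endloop
endfacet
facet normal -0.080 0.989 -0.125
outer loop
vertex 3.325 2.848 -0.128
vertex 2.587 2.766 -0.304
vertex 2.622 2.948 1.116
endloop
endfacet
facet normal 0.243 -0.652 -0.718
outer loop
vertex 2.587 2.766 -0.304
vertex 2.898 2.212 0.304
vertex 2.082 2.267 -0.022
endloop
endfacet
facet normal -0.721 0.690 -0.071
outer loop
vertex 2.587 2.766 -0.304
vertex 2.082 2.267 -0.022
vertex 2.622 2.948 1.116
endloop
endfacet
facet normal 0.243 -0.652 -0.718
outer loop
vertex 2.082 2.267 -0.022
vertex 2.898 2.212 0.304
vertex 2.192 1.726 0.506
endloop
endfacet
facet normal -0.925 0.152 0.348
outer loop
vertex 2.082 2.267 -0.022
vertex 2.192 1.726 0.506
vertex 2.622 2.948 1.116
endloop
endfacet
facet normal 0.243 -0.652 -0.718
outer loop
vertex 2.192 1.726 0.506
vertex 2.898 2.212 0.304
vertex 2.833 1.551 0.882
endloop
endfacet
facet normal -0.537 -0.218 0.815
outer loop
vertex 2.192 1.726 0.506
vertex 2.833 1.551 0.882
vertex 2.622 2.948 1.116
endloop
endfacet
facet normal 0.244 -0.652 -0.718
outer loop
vertex 2.833 1.551 0.882
vertex 2.898 2.212 0.304
vertex 3.523 1.874 0.823
endloop
endfacet
facet normal 0.150 -0.141 0.979
outer loop
vertex 2.833 1.551 0.882
vertex 3.523 1.874 0.823
vertex 2.622 2.948 1.116
endloop
endfacet
facet normal -0.583 -0.524 0.620
outer loop
vertex -4.332 -1.69 1.664
vertex -5.075 -1.654 0.996
vertex -3.666 -3.417 0.83
endloop
endfacet
facet normal 0.742 -0.037 0.669
outer loop
vertex -2.585 -2.446 -0.316
vertex -4.332 -1.69 1.664
vertex -3.666 -3.417 0.83
endloop
endfacet
facet normal -0.584 -0.525 0.619
outer loop
vertex -3.666 -3.417 0.83
vertex -5.075 -1.654 0.996
vertex -4.408 -3.38 0.161
endloop
endfacet
facet normal 0.328 -0.850 -0.411
outer loop
vertex -4.408 -3.38 0.161
vertex -2.585 -2.446 -0.316
vertex -3.666 -3.417 0.83
endloop
endfacet
facet normal -0.328 0.850 0.411
outer loop
vertex -4.332 -1.69 1.664
vertex -3.994 -0.683 -0.15
vertex -5.075 -1.654 0.996
endloop
endfacet
facet normal 0.742 -0.037 0.669
outer loop
vertex -3.252 -0.72 0.519
vertex -4.332 -1.69 1.664
vertex -2.585 -2.446 -0.316
endloop
endfacet
facet normal -0.328 0.851 0.411
outer loop
vertex -3.252 -0.72 0.519
vertex -3.994 -0.683 -0.15
vertex -4.332 -1.69 1.664
endloop
endfacet
facet normal -0.742 0.037 -0.669
outer loop
vertex -5.075 -1.654 0.996
vertex -3.994 -0.683 -0.15
vertex -4.408 -3.38 0.161
endloop
endfacet
facet normal 0.328 -0.851 -0.411
outer loop
vertex -3.328 -2.41 -0.984
vertex -2.585 -2.446 -0.316
vertex -4.408 -3.38 0.161
endloop
endfacet
facet normal -0.742 0.037 -0.669
outer loop
vertex -4.408 -3.38 0.161
vertex -3.994 -0.683 -0.15
vertex -3.328 -2.41 -0.984
endloop
endfacet
facet normal 0.583 0.525 -0.620
outer loop
vertex -3.328 -2.41 -0.984
vertex -3.252 -0.72 0.519
vertex -2.585 -2.446 -0.316
endloop
endfacet
facet normal 0.584 0.524 -0.619
outer loop
vertex -3.994 -0.683 -0.15
vertex -3.252 -0.72 0.519
vertex -3.328 -2.41 -0.984
endloop
endfacet
facet normal -0.610 -0.611 0.505
outer loop
vertex 1.2 3.01 -0.725
vertex 0.41 3.88 -0.627
vertex 0.765 2.713 -1.61
endloop
endfacet
facet normal 0.671 -0.737 -0.082
outer loop
vertex 1.71 3.66 -2.393
vertex 1.2 3.01 -0.725
vertex 0.765 2.713 -1.61
endloop
endfacet
facet normal -0.611 -0.611 0.504
outer loop
vertex 0.765 2.713 -1.61
vertex 0.41 3.88 -0.627
vertex -0.026 3.584 -1.513
endloop
endfacet
facet normal -0.423 -0.288 -0.859
outer loop
vertex -0.026 3.584 -1.513
vertex 1.71 3.66 -2.393
vertex 0.765 2.713 -1.61
endloop
endfacet
facet normal 0.423 0.288 0.859
outer loop
vertex 1.2 3.01 -0.725
vertex 1.355 4.827 -1.41
vertex 0.41 3.88 -0.627
endloop
endfacet
facet normal 0.670 -0.738 -0.083
outer loop
vertex 2.146 3.956 -1.507
vertex 1.2 3.01 -0.725
vertex 1.71 3.66 -2.393
endloop
endfacet
facet normal 0.422 0.288 0.859
outer loop
vertex 2.146 3.956 -1.507
vertex 1.355 4.827 -1.41
vertex 1.2 3.01 -0.725
endloop
endfacet
facet normal -0.670 0.738 0.083
outer loop
vertex 0.41 3.88 -0.627
vertex 1.355 4.827 -1.41
vertex -0.026 3.584 -1.513
endloop
endfacet
facet normal -0.423 -0.287 -0.859
outer loop
vertex 0.92 4.53 -2.295
vertex 1.71 3.66 -2.393
vertex -0.026 3.584 -1.513
endloop
endfacet
facet normal -0.670 0.738 0.082
outer loop
vertex -0.026 3.584 -1.513
vertex 1.355 4.827 -1.41
vertex 0.92 4.53 -2.295
endloop
endfacet
facet normal 0.610 0.611 -0.504
outer loop
vertex 0.92 4.53 -2.295
vertex 2.146 3.956 -1.507
vertex 1.71 3.66 -2.393
endloop
endfacet
facet normal 0.610 0.610 -0.505
outer loop
vertex 1.355 4.827 -1.41
vertex 2.146 3.956 -1.507
vertex 0.92 4.53 -2.295
endloop
endfacet

endsolid
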